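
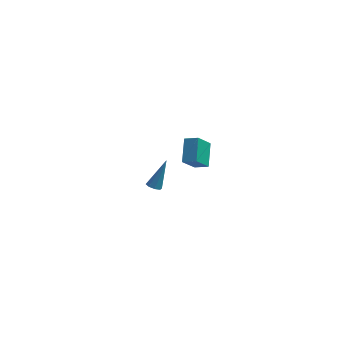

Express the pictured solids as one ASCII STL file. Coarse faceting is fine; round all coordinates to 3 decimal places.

solid 
facet normal -0.444 -0.500 0.743
outer loop
vertex 0.042 -3.71 4.188
vertex 0.046 -2.433 5.05
vertex -0.72 -3.497 3.876
endloop
endfacet
facet normal -0.003 -0.829 -0.559
outer loop
vertex -0.106 -2.807 2.85
vertex 0.042 -3.71 4.188
vertex -0.72 -3.497 3.876
endloop
endfacet
facet normal -0.445 -0.500 0.743
outer loop
vertex -0.72 -3.497 3.876
vertex 0.046 -2.433 5.05
vertex -0.715 -2.22 4.738
endloop
endfacet
facet normal -0.896 0.251 -0.367
outer loop
vertex -0.715 -2.22 4.738
vertex -0.106 -2.807 2.85
vertex -0.72 -3.497 3.876
endloop
endfacet
facet normal 0.896 -0.251 0.367
outer loop
vertex 0.042 -3.71 4.188
vertex 0.66 -1.743 4.024
vertex 0.046 -2.433 5.05
endloop
endfacet
facet normal -0.003 -0.829 -0.559
outer loop
vertex 0.655 -3.02 3.162
vertex 0.042 -3.71 4.188
vertex -0.106 -2.807 2.85
endloop
endfacet
facet normal 0.896 -0.251 0.367
outer loop
vertex 0.655 -3.02 3.162
vertex 0.66 -1.743 4.024
vertex 0.042 -3.71 4.188
endloop
endfacet
facet normal 0.003 0.829 0.559
outer loop
vertex 0.046 -2.433 5.05
vertex 0.66 -1.743 4.024
vertex -0.715 -2.22 4.738
endloop
endfacet
facet normal -0.896 0.250 -0.367
outer loop
vertex -0.102 -1.53 3.712
vertex -0.106 -2.807 2.85
vertex -0.715 -2.22 4.738
endloop
endfacet
facet normal 0.003 0.829 0.559
outer loop
vertex -0.715 -2.22 4.738
vertex 0.66 -1.743 4.024
vertex -0.102 -1.53 3.712
endloop
endfacet
facet normal 0.445 0.500 -0.743
outer loop
vertex -0.102 -1.53 3.712
vertex 0.655 -3.02 3.162
vertex -0.106 -2.807 2.85
endloop
endfacet
facet normal 0.444 0.500 -0.743
outer loop
vertex 0.66 -1.743 4.024
vertex 0.655 -3.02 3.162
vertex -0.102 -1.53 3.712
endloop
endfacet
facet normal -0.326 -0.399 -0.857
outer loop
vertex -2.475 2.322 -4.01
vertex -2.873 2.624 -3.999
vertex -2.411 2.654 -4.189
endloop
endfacet
facet normal 0.979 -0.201 -0.022
outer loop
vertex -2.475 2.322 -4.01
vertex -2.411 2.654 -4.189
vertex -2.207 3.436 -2.261
endloop
endfacet
facet normal -0.326 -0.400 -0.856
outer loop
vertex -2.411 2.654 -4.189
vertex -2.873 2.624 -3.999
vertex -2.618 2.968 -4.257
endloop
endfacet
facet normal 0.828 0.484 -0.284
outer loop
vertex -2.411 2.654 -4.189
vertex -2.618 2.968 -4.257
vertex -2.207 3.436 -2.261
endloop
endfacet
facet normal -0.327 -0.400 -0.856
outer loop
vertex -2.618 2.968 -4.257
vertex -2.873 2.624 -3.999
vertex -2.974 3.081 -4.174
endloop
endfacet
facet normal 0.234 0.935 -0.267
outer loop
vertex -2.618 2.968 -4.257
vertex -2.974 3.081 -4.174
vertex -2.207 3.436 -2.261
endloop
endfacet
facet normal -0.328 -0.400 -0.856
outer loop
vertex -2.974 3.081 -4.174
vertex -2.873 2.624 -3.999
vertex -3.271 2.927 -3.988
endloop
endfacet
facet normal -0.452 0.892 0.016
outer loop
vertex -2.974 3.081 -4.174
vertex -3.271 2.927 -3.988
vertex -2.207 3.436 -2.261
endloop
endfacet
facet normal -0.329 -0.401 -0.855
outer loop
vertex -3.271 2.927 -3.988
vertex -2.873 2.624 -3.999
vertex -3.334 2.595 -3.808
endloop
endfacet
facet normal -0.834 0.377 0.403
outer loop
vertex -3.271 2.927 -3.988
vertex -3.334 2.595 -3.808
vertex -2.207 3.436 -2.261
endloop
endfacet
facet normal -0.330 -0.399 -0.856
outer loop
vertex -3.334 2.595 -3.808
vertex -2.873 2.624 -3.999
vertex -3.127 2.28 -3.741
endloop
endfacet
facet normal -0.682 -0.307 0.664
outer loop
vertex -3.334 2.595 -3.808
vertex -3.127 2.28 -3.741
vertex -2.207 3.436 -2.261
endloop
endfacet
facet normal -0.327 -0.401 -0.856
outer loop
vertex -3.127 2.28 -3.741
vertex -2.873 2.624 -3.999
vertex -2.771 2.167 -3.824
endloop
endfacet
facet normal -0.089 -0.757 0.647
outer loop
vertex -3.127 2.28 -3.741
vertex -2.771 2.167 -3.824
vertex -2.207 3.436 -2.261
endloop
endfacet
facet normal -0.328 -0.401 -0.856
outer loop
vertex -2.771 2.167 -3.824
vertex -2.873 2.624 -3.999
vertex -2.475 2.322 -4.01
endloop
endfacet
facet normal 0.601 -0.713 0.362
outer loop
vertex -2.771 2.167 -3.824
vertex -2.475 2.322 -4.01
vertex -2.207 3.436 -2.261
endloop
endfacet

endsolid


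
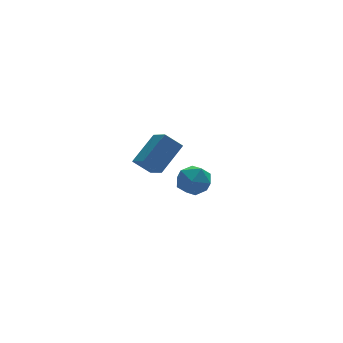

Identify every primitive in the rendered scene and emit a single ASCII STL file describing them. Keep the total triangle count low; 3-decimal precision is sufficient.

solid 
facet normal -0.302 -0.319 0.898
outer loop
vertex 0.257 3.064 -3.216
vertex 0.447 2.122 -3.487
vertex 1.16 2.67 -3.052
endloop
endfacet
facet normal -0.024 0.336 0.941
outer loop
vertex 0.257 3.064 -3.216
vertex 1.16 2.67 -3.052
vertex 1.078 3.607 -3.389
endloop
endfacet
facet normal -0.398 0.763 0.509
outer loop
vertex 0.257 3.064 -3.216
vertex 1.078 3.607 -3.389
vertex 0.314 3.638 -4.032
endloop
endfacet
facet normal -0.907 0.371 0.198
outer loop
vertex 0.257 3.064 -3.216
vertex 0.314 3.638 -4.032
vertex -0.075 2.72 -4.093
endloop
endfacet
facet normal -0.849 -0.297 0.438
outer loop
vertex 0.257 3.064 -3.216
vertex -0.075 2.72 -4.093
vertex 0.447 2.122 -3.487
endloop
endfacet
facet normal 0.647 0.308 0.698
outer loop
vertex 1.078 3.607 -3.389
vertex 1.16 2.67 -3.052
vertex 1.775 3.0 -3.767
endloop
endfacet
facet normal 0.196 -0.753 0.628
outer loop
vertex 1.16 2.67 -3.052
vertex 0.447 2.122 -3.487
vertex 1.386 2.082 -3.828
endloop
endfacet
facet normal -0.687 -0.717 -0.116
outer loop
vertex 0.447 2.122 -3.487
vertex -0.075 2.72 -4.093
vertex 0.622 2.113 -4.471
endloop
endfacet
facet normal -0.782 0.365 -0.505
outer loop
vertex -0.075 2.72 -4.093
vertex 0.314 3.638 -4.032
vertex 0.54 3.05 -4.808
endloop
endfacet
facet normal 0.042 0.999 -0.002
outer loop
vertex 0.314 3.638 -4.032
vertex 1.078 3.607 -3.389
vertex 1.253 3.598 -4.373
endloop
endfacet
facet normal 0.907 -0.371 -0.198
outer loop
vertex 1.443 2.656 -4.644
vertex 1.775 3.0 -3.767
vertex 1.386 2.082 -3.828
endloop
endfacet
facet normal 0.398 -0.763 -0.509
outer loop
vertex 1.443 2.656 -4.644
vertex 1.386 2.082 -3.828
vertex 0.622 2.113 -4.471
endloop
endfacet
facet normal 0.024 -0.336 -0.941
outer loop
vertex 1.443 2.656 -4.644
vertex 0.622 2.113 -4.471
vertex 0.54 3.05 -4.808
endloop
endfacet
facet normal 0.302 0.319 -0.898
outer loop
vertex 1.443 2.656 -4.644
vertex 0.54 3.05 -4.808
vertex 1.253 3.598 -4.373
endloop
endfacet
facet normal 0.849 0.297 -0.438
outer loop
vertex 1.443 2.656 -4.644
vertex 1.253 3.598 -4.373
vertex 1.775 3.0 -3.767
endloop
endfacet
facet normal 0.782 -0.365 0.505
outer loop
vertex 1.386 2.082 -3.828
vertex 1.775 3.0 -3.767
vertex 1.16 2.67 -3.052
endloop
endfacet
facet normal -0.042 -0.999 0.002
outer loop
vertex 0.622 2.113 -4.471
vertex 1.386 2.082 -3.828
vertex 0.447 2.122 -3.487
endloop
endfacet
facet normal -0.647 -0.308 -0.698
outer loop
vertex 0.54 3.05 -4.808
vertex 0.622 2.113 -4.471
vertex -0.075 2.72 -4.093
endloop
endfacet
facet normal -0.196 0.753 -0.628
outer loop
vertex 1.253 3.598 -4.373
vertex 0.54 3.05 -4.808
vertex 0.314 3.638 -4.032
endloop
endfacet
facet normal 0.687 0.717 0.116
outer loop
vertex 1.775 3.0 -3.767
vertex 1.253 3.598 -4.373
vertex 1.078 3.607 -3.389
endloop
endfacet
facet normal -0.718 -0.398 -0.571
outer loop
vertex -3.922 -2.94 1.819
vertex -4.046 -1.91 1.256
vertex -3.193 -3.239 1.11
endloop
endfacet
facet normal 0.106 -0.873 0.477
outer loop
vertex -1.914 -2.53 2.124
vertex -3.922 -2.94 1.819
vertex -3.193 -3.239 1.11
endloop
endfacet
facet normal -0.719 -0.399 -0.569
outer loop
vertex -3.193 -3.239 1.11
vertex -4.046 -1.91 1.256
vertex -3.318 -2.21 0.547
endloop
endfacet
facet normal 0.687 -0.283 -0.669
outer loop
vertex -3.318 -2.21 0.547
vertex -1.914 -2.53 2.124
vertex -3.193 -3.239 1.11
endloop
endfacet
facet normal -0.687 0.283 0.669
outer loop
vertex -3.922 -2.94 1.819
vertex -2.767 -1.201 2.27
vertex -4.046 -1.91 1.256
endloop
endfacet
facet normal 0.106 -0.872 0.477
outer loop
vertex -2.642 -2.23 2.833
vertex -3.922 -2.94 1.819
vertex -1.914 -2.53 2.124
endloop
endfacet
facet normal -0.687 0.283 0.669
outer loop
vertex -2.642 -2.23 2.833
vertex -2.767 -1.201 2.27
vertex -3.922 -2.94 1.819
endloop
endfacet
facet normal -0.105 0.872 -0.477
outer loop
vertex -4.046 -1.91 1.256
vertex -2.767 -1.201 2.27
vertex -3.318 -2.21 0.547
endloop
endfacet
facet normal 0.687 -0.283 -0.669
outer loop
vertex -2.038 -1.5 1.561
vertex -1.914 -2.53 2.124
vertex -3.318 -2.21 0.547
endloop
endfacet
facet normal -0.106 0.872 -0.477
outer loop
vertex -3.318 -2.21 0.547
vertex -2.767 -1.201 2.27
vertex -2.038 -1.5 1.561
endloop
endfacet
facet normal 0.719 0.398 0.570
outer loop
vertex -2.038 -1.5 1.561
vertex -2.642 -2.23 2.833
vertex -1.914 -2.53 2.124
endloop
endfacet
facet normal 0.718 0.399 0.570
outer loop
vertex -2.767 -1.201 2.27
vertex -2.642 -2.23 2.833
vertex -2.038 -1.5 1.561
endloop
endfacet

endsolid


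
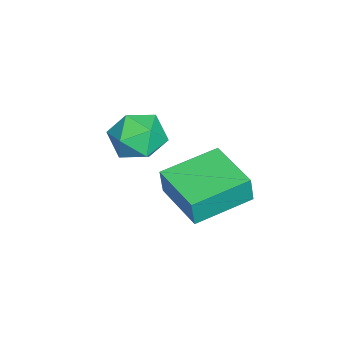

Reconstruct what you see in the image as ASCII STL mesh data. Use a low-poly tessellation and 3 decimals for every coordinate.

solid 
facet normal -0.732 -0.678 0.061
outer loop
vertex -0.064 2.264 0.266
vertex -1.442 3.779 0.569
vertex -0.212 2.332 -0.751
endloop
endfacet
facet normal 0.665 -0.732 -0.146
outer loop
vertex 1.202 3.641 -0.869
vertex -0.064 2.264 0.266
vertex -0.212 2.332 -0.751
endloop
endfacet
facet normal -0.732 -0.678 0.061
outer loop
vertex -0.212 2.332 -0.751
vertex -1.442 3.779 0.569
vertex -1.59 3.847 -0.448
endloop
endfacet
facet normal -0.144 0.067 -0.987
outer loop
vertex -1.59 3.847 -0.448
vertex 1.202 3.641 -0.869
vertex -0.212 2.332 -0.751
endloop
endfacet
facet normal 0.144 -0.067 0.987
outer loop
vertex -0.064 2.264 0.266
vertex -0.028 5.088 0.451
vertex -1.442 3.779 0.569
endloop
endfacet
facet normal 0.665 -0.732 -0.146
outer loop
vertex 1.35 3.573 0.148
vertex -0.064 2.264 0.266
vertex 1.202 3.641 -0.869
endloop
endfacet
facet normal 0.144 -0.067 0.987
outer loop
vertex 1.35 3.573 0.148
vertex -0.028 5.088 0.451
vertex -0.064 2.264 0.266
endloop
endfacet
facet normal -0.665 0.732 0.146
outer loop
vertex -1.442 3.779 0.569
vertex -0.028 5.088 0.451
vertex -1.59 3.847 -0.448
endloop
endfacet
facet normal -0.144 0.067 -0.987
outer loop
vertex -0.176 5.156 -0.566
vertex 1.202 3.641 -0.869
vertex -1.59 3.847 -0.448
endloop
endfacet
facet normal -0.665 0.732 0.146
outer loop
vertex -1.59 3.847 -0.448
vertex -0.028 5.088 0.451
vertex -0.176 5.156 -0.566
endloop
endfacet
facet normal 0.732 0.678 -0.061
outer loop
vertex -0.176 5.156 -0.566
vertex 1.35 3.573 0.148
vertex 1.202 3.641 -0.869
endloop
endfacet
facet normal 0.732 0.678 -0.061
outer loop
vertex -0.028 5.088 0.451
vertex 1.35 3.573 0.148
vertex -0.176 5.156 -0.566
endloop
endfacet
facet normal -0.122 0.834 0.538
outer loop
vertex -2.545 1.963 -0.292
vertex -3.085 1.419 0.429
vertex -2.041 1.516 0.516
endloop
endfacet
facet normal 0.488 0.856 0.169
outer loop
vertex -2.545 1.963 -0.292
vertex -2.041 1.516 0.516
vertex -1.629 1.472 -0.451
endloop
endfacet
facet normal 0.330 0.786 -0.523
outer loop
vertex -2.545 1.963 -0.292
vertex -1.629 1.472 -0.451
vertex -2.418 1.348 -1.135
endloop
endfacet
facet normal -0.378 0.720 -0.582
outer loop
vertex -2.545 1.963 -0.292
vertex -2.418 1.348 -1.135
vertex -3.318 1.315 -0.591
endloop
endfacet
facet normal -0.657 0.750 0.074
outer loop
vertex -2.545 1.963 -0.292
vertex -3.318 1.315 -0.591
vertex -3.085 1.419 0.429
endloop
endfacet
facet normal 0.884 0.295 0.363
outer loop
vertex -1.629 1.472 -0.451
vertex -2.041 1.516 0.516
vertex -1.602 0.625 0.171
endloop
endfacet
facet normal -0.104 0.259 0.960
outer loop
vertex -2.041 1.516 0.516
vertex -3.085 1.419 0.429
vertex -2.502 0.592 0.715
endloop
endfacet
facet normal -0.970 0.123 0.209
outer loop
vertex -3.085 1.419 0.429
vertex -3.318 1.315 -0.591
vertex -3.291 0.468 0.031
endloop
endfacet
facet normal -0.518 0.075 -0.852
outer loop
vertex -3.318 1.315 -0.591
vertex -2.418 1.348 -1.135
vertex -2.879 0.424 -0.936
endloop
endfacet
facet normal 0.628 0.181 -0.757
outer loop
vertex -2.418 1.348 -1.135
vertex -1.629 1.472 -0.451
vertex -1.835 0.521 -0.849
endloop
endfacet
facet normal 0.378 -0.720 0.582
outer loop
vertex -2.375 -0.023 -0.128
vertex -1.602 0.625 0.171
vertex -2.502 0.592 0.715
endloop
endfacet
facet normal -0.330 -0.786 0.523
outer loop
vertex -2.375 -0.023 -0.128
vertex -2.502 0.592 0.715
vertex -3.291 0.468 0.031
endloop
endfacet
facet normal -0.488 -0.856 -0.169
outer loop
vertex -2.375 -0.023 -0.128
vertex -3.291 0.468 0.031
vertex -2.879 0.424 -0.936
endloop
endfacet
facet normal 0.122 -0.834 -0.538
outer loop
vertex -2.375 -0.023 -0.128
vertex -2.879 0.424 -0.936
vertex -1.835 0.521 -0.849
endloop
endfacet
facet normal 0.657 -0.750 -0.074
outer loop
vertex -2.375 -0.023 -0.128
vertex -1.835 0.521 -0.849
vertex -1.602 0.625 0.171
endloop
endfacet
facet normal 0.518 -0.075 0.852
outer loop
vertex -2.502 0.592 0.715
vertex -1.602 0.625 0.171
vertex -2.041 1.516 0.516
endloop
endfacet
facet normal -0.628 -0.181 0.757
outer loop
vertex -3.291 0.468 0.031
vertex -2.502 0.592 0.715
vertex -3.085 1.419 0.429
endloop
endfacet
facet normal -0.884 -0.295 -0.363
outer loop
vertex -2.879 0.424 -0.936
vertex -3.291 0.468 0.031
vertex -3.318 1.315 -0.591
endloop
endfacet
facet normal 0.104 -0.259 -0.960
outer loop
vertex -1.835 0.521 -0.849
vertex -2.879 0.424 -0.936
vertex -2.418 1.348 -1.135
endloop
endfacet
facet normal 0.970 -0.123 -0.209
outer loop
vertex -1.602 0.625 0.171
vertex -1.835 0.521 -0.849
vertex -1.629 1.472 -0.451
endloop
endfacet

endsolid


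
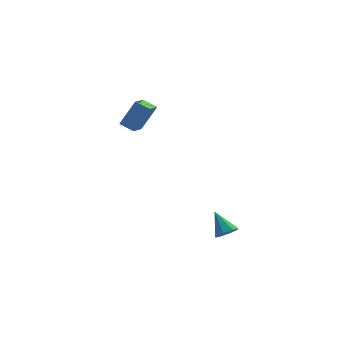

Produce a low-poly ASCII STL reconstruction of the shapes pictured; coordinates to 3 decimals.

solid 
facet normal 0.273 -0.689 -0.671
outer loop
vertex 1.23 -3.639 -2.826
vertex 0.59 -3.921 -2.797
vertex 0.894 -3.424 -3.184
endloop
endfacet
facet normal 0.567 0.823 -0.038
outer loop
vertex 1.23 -3.639 -2.826
vertex 0.894 -3.424 -3.184
vertex 0.17 -2.859 -1.763
endloop
endfacet
facet normal 0.272 -0.689 -0.672
outer loop
vertex 0.894 -3.424 -3.184
vertex 0.59 -3.921 -2.797
vertex 0.38 -3.499 -3.315
endloop
endfacet
facet normal -0.036 0.922 -0.385
outer loop
vertex 0.894 -3.424 -3.184
vertex 0.38 -3.499 -3.315
vertex 0.17 -2.859 -1.763
endloop
endfacet
facet normal 0.271 -0.690 -0.672
outer loop
vertex 0.38 -3.499 -3.315
vertex 0.59 -3.921 -2.797
vertex -0.011 -3.821 -3.142
endloop
endfacet
facet normal -0.683 0.638 -0.356
outer loop
vertex 0.38 -3.499 -3.315
vertex -0.011 -3.821 -3.142
vertex 0.17 -2.859 -1.763
endloop
endfacet
facet normal 0.271 -0.689 -0.672
outer loop
vertex -0.011 -3.821 -3.142
vertex 0.59 -3.921 -2.797
vertex -0.051 -4.202 -2.768
endloop
endfacet
facet normal -0.990 0.137 0.034
outer loop
vertex -0.011 -3.821 -3.142
vertex -0.051 -4.202 -2.768
vertex 0.17 -2.859 -1.763
endloop
endfacet
facet normal 0.272 -0.690 -0.671
outer loop
vertex -0.051 -4.202 -2.768
vertex 0.59 -3.921 -2.797
vertex 0.285 -4.418 -2.41
endloop
endfacet
facet normal -0.779 -0.289 0.557
outer loop
vertex -0.051 -4.202 -2.768
vertex 0.285 -4.418 -2.41
vertex 0.17 -2.859 -1.763
endloop
endfacet
facet normal 0.272 -0.690 -0.671
outer loop
vertex 0.285 -4.418 -2.41
vertex 0.59 -3.921 -2.797
vertex 0.799 -4.343 -2.279
endloop
endfacet
facet normal -0.174 -0.388 0.905
outer loop
vertex 0.285 -4.418 -2.41
vertex 0.799 -4.343 -2.279
vertex 0.17 -2.859 -1.763
endloop
endfacet
facet normal 0.274 -0.689 -0.671
outer loop
vertex 0.799 -4.343 -2.279
vertex 0.59 -3.921 -2.797
vertex 1.19 -4.02 -2.451
endloop
endfacet
facet normal 0.472 -0.105 0.876
outer loop
vertex 0.799 -4.343 -2.279
vertex 1.19 -4.02 -2.451
vertex 0.17 -2.859 -1.763
endloop
endfacet
facet normal 0.273 -0.689 -0.671
outer loop
vertex 1.19 -4.02 -2.451
vertex 0.59 -3.921 -2.797
vertex 1.23 -3.639 -2.826
endloop
endfacet
facet normal 0.779 0.396 0.486
outer loop
vertex 1.19 -4.02 -2.451
vertex 1.23 -3.639 -2.826
vertex 0.17 -2.859 -1.763
endloop
endfacet
facet normal -0.526 -0.140 -0.839
outer loop
vertex -3.813 3.245 1.935
vertex -3.161 4.404 1.332
vertex -3.126 2.683 1.598
endloop
endfacet
facet normal -0.447 -0.794 0.413
outer loop
vertex -2.179 2.936 3.108
vertex -3.813 3.245 1.935
vertex -3.126 2.683 1.598
endloop
endfacet
facet normal -0.526 -0.140 -0.839
outer loop
vertex -3.126 2.683 1.598
vertex -3.161 4.404 1.332
vertex -2.474 3.842 0.995
endloop
endfacet
facet normal 0.724 -0.592 -0.355
outer loop
vertex -2.474 3.842 0.995
vertex -2.179 2.936 3.108
vertex -3.126 2.683 1.598
endloop
endfacet
facet normal -0.724 0.592 0.355
outer loop
vertex -3.813 3.245 1.935
vertex -2.214 4.657 2.842
vertex -3.161 4.404 1.332
endloop
endfacet
facet normal -0.447 -0.794 0.413
outer loop
vertex -2.866 3.498 3.445
vertex -3.813 3.245 1.935
vertex -2.179 2.936 3.108
endloop
endfacet
facet normal -0.724 0.592 0.355
outer loop
vertex -2.866 3.498 3.445
vertex -2.214 4.657 2.842
vertex -3.813 3.245 1.935
endloop
endfacet
facet normal 0.447 0.794 -0.413
outer loop
vertex -3.161 4.404 1.332
vertex -2.214 4.657 2.842
vertex -2.474 3.842 0.995
endloop
endfacet
facet normal 0.724 -0.592 -0.355
outer loop
vertex -1.527 4.095 2.505
vertex -2.179 2.936 3.108
vertex -2.474 3.842 0.995
endloop
endfacet
facet normal 0.447 0.794 -0.413
outer loop
vertex -2.474 3.842 0.995
vertex -2.214 4.657 2.842
vertex -1.527 4.095 2.505
endloop
endfacet
facet normal 0.526 0.140 0.839
outer loop
vertex -1.527 4.095 2.505
vertex -2.866 3.498 3.445
vertex -2.179 2.936 3.108
endloop
endfacet
facet normal 0.526 0.140 0.839
outer loop
vertex -2.214 4.657 2.842
vertex -2.866 3.498 3.445
vertex -1.527 4.095 2.505
endloop
endfacet

endsolid


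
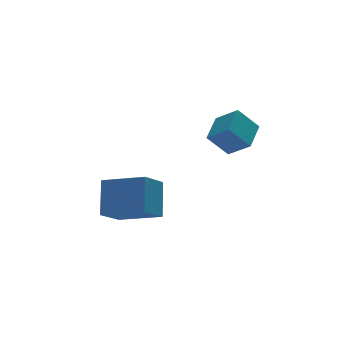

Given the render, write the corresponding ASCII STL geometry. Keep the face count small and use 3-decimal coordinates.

solid 
facet normal -0.710 0.655 -0.259
outer loop
vertex -1.595 1.423 -2.614
vertex -0.755 2.086 -3.241
vertex -1.884 0.621 -3.849
endloop
endfacet
facet normal -0.677 -0.535 0.506
outer loop
vertex -0.705 -0.466 -3.419
vertex -1.595 1.423 -2.614
vertex -1.884 0.621 -3.849
endloop
endfacet
facet normal -0.710 0.655 -0.259
outer loop
vertex -1.884 0.621 -3.849
vertex -0.755 2.086 -3.241
vertex -1.044 1.284 -4.476
endloop
endfacet
facet normal -0.193 -0.534 -0.823
outer loop
vertex -1.044 1.284 -4.476
vertex -0.705 -0.466 -3.419
vertex -1.884 0.621 -3.849
endloop
endfacet
facet normal 0.193 0.534 0.823
outer loop
vertex -1.595 1.423 -2.614
vertex 0.424 0.999 -2.811
vertex -0.755 2.086 -3.241
endloop
endfacet
facet normal -0.677 -0.535 0.506
outer loop
vertex -0.416 0.336 -2.184
vertex -1.595 1.423 -2.614
vertex -0.705 -0.466 -3.419
endloop
endfacet
facet normal 0.193 0.534 0.823
outer loop
vertex -0.416 0.336 -2.184
vertex 0.424 0.999 -2.811
vertex -1.595 1.423 -2.614
endloop
endfacet
facet normal 0.677 0.535 -0.506
outer loop
vertex -0.755 2.086 -3.241
vertex 0.424 0.999 -2.811
vertex -1.044 1.284 -4.476
endloop
endfacet
facet normal -0.193 -0.534 -0.823
outer loop
vertex 0.135 0.197 -4.046
vertex -0.705 -0.466 -3.419
vertex -1.044 1.284 -4.476
endloop
endfacet
facet normal 0.677 0.535 -0.506
outer loop
vertex -1.044 1.284 -4.476
vertex 0.424 0.999 -2.811
vertex 0.135 0.197 -4.046
endloop
endfacet
facet normal 0.710 -0.655 0.259
outer loop
vertex 0.135 0.197 -4.046
vertex -0.416 0.336 -2.184
vertex -0.705 -0.466 -3.419
endloop
endfacet
facet normal 0.710 -0.655 0.259
outer loop
vertex 0.424 0.999 -2.811
vertex -0.416 0.336 -2.184
vertex 0.135 0.197 -4.046
endloop
endfacet
facet normal -0.538 -0.742 -0.401
outer loop
vertex 2.329 -2.086 -0.241
vertex 1.62 -1.995 0.541
vertex 1.821 -1.427 -0.778
endloop
endfacet
facet normal 0.669 -0.086 -0.738
outer loop
vertex 2.46 -0.545 -0.301
vertex 2.329 -2.086 -0.241
vertex 1.821 -1.427 -0.778
endloop
endfacet
facet normal -0.537 -0.742 -0.401
outer loop
vertex 1.821 -1.427 -0.778
vertex 1.62 -1.995 0.541
vertex 1.112 -1.337 0.004
endloop
endfacet
facet normal -0.513 0.665 -0.542
outer loop
vertex 1.112 -1.337 0.004
vertex 2.46 -0.545 -0.301
vertex 1.821 -1.427 -0.778
endloop
endfacet
facet normal 0.513 -0.665 0.543
outer loop
vertex 2.329 -2.086 -0.241
vertex 2.259 -1.113 1.018
vertex 1.62 -1.995 0.541
endloop
endfacet
facet normal 0.669 -0.086 -0.738
outer loop
vertex 2.968 -1.203 0.236
vertex 2.329 -2.086 -0.241
vertex 2.46 -0.545 -0.301
endloop
endfacet
facet normal 0.514 -0.665 0.542
outer loop
vertex 2.968 -1.203 0.236
vertex 2.259 -1.113 1.018
vertex 2.329 -2.086 -0.241
endloop
endfacet
facet normal -0.669 0.086 0.738
outer loop
vertex 1.62 -1.995 0.541
vertex 2.259 -1.113 1.018
vertex 1.112 -1.337 0.004
endloop
endfacet
facet normal -0.513 0.665 -0.543
outer loop
vertex 1.751 -0.454 0.481
vertex 2.46 -0.545 -0.301
vertex 1.112 -1.337 0.004
endloop
endfacet
facet normal -0.669 0.086 0.738
outer loop
vertex 1.112 -1.337 0.004
vertex 2.259 -1.113 1.018
vertex 1.751 -0.454 0.481
endloop
endfacet
facet normal 0.537 0.742 0.401
outer loop
vertex 1.751 -0.454 0.481
vertex 2.968 -1.203 0.236
vertex 2.46 -0.545 -0.301
endloop
endfacet
facet normal 0.537 0.742 0.402
outer loop
vertex 2.259 -1.113 1.018
vertex 2.968 -1.203 0.236
vertex 1.751 -0.454 0.481
endloop
endfacet

endsolid


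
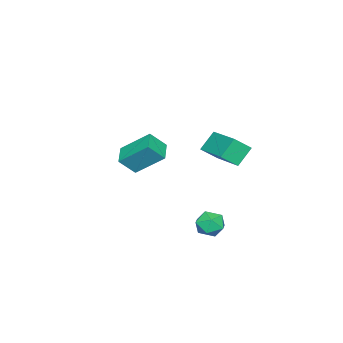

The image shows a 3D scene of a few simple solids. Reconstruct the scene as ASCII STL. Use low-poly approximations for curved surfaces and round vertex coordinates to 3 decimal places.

solid 
facet normal -0.861 -0.431 0.270
outer loop
vertex -4.132 -3.415 1.516
vertex -4.67 -2.853 0.696
vertex -3.807 -4.785 0.363
endloop
endfacet
facet normal 0.475 -0.498 0.725
outer loop
vertex -2.85 -4.307 0.064
vertex -4.132 -3.415 1.516
vertex -3.807 -4.785 0.363
endloop
endfacet
facet normal -0.861 -0.431 0.269
outer loop
vertex -3.807 -4.785 0.363
vertex -4.67 -2.853 0.696
vertex -4.344 -4.223 -0.457
endloop
endfacet
facet normal 0.178 -0.753 -0.633
outer loop
vertex -4.344 -4.223 -0.457
vertex -2.85 -4.307 0.064
vertex -3.807 -4.785 0.363
endloop
endfacet
facet normal -0.178 0.753 0.633
outer loop
vertex -4.132 -3.415 1.516
vertex -3.713 -2.375 0.397
vertex -4.67 -2.853 0.696
endloop
endfacet
facet normal 0.476 -0.497 0.726
outer loop
vertex -3.176 -2.937 1.217
vertex -4.132 -3.415 1.516
vertex -2.85 -4.307 0.064
endloop
endfacet
facet normal -0.179 0.753 0.633
outer loop
vertex -3.176 -2.937 1.217
vertex -3.713 -2.375 0.397
vertex -4.132 -3.415 1.516
endloop
endfacet
facet normal -0.475 0.498 -0.726
outer loop
vertex -4.67 -2.853 0.696
vertex -3.713 -2.375 0.397
vertex -4.344 -4.223 -0.457
endloop
endfacet
facet normal 0.178 -0.753 -0.633
outer loop
vertex -3.388 -3.745 -0.756
vertex -2.85 -4.307 0.064
vertex -4.344 -4.223 -0.457
endloop
endfacet
facet normal -0.476 0.498 -0.725
outer loop
vertex -4.344 -4.223 -0.457
vertex -3.713 -2.375 0.397
vertex -3.388 -3.745 -0.756
endloop
endfacet
facet normal 0.861 0.431 -0.269
outer loop
vertex -3.388 -3.745 -0.756
vertex -3.176 -2.937 1.217
vertex -2.85 -4.307 0.064
endloop
endfacet
facet normal 0.861 0.431 -0.269
outer loop
vertex -3.713 -2.375 0.397
vertex -3.176 -2.937 1.217
vertex -3.388 -3.745 -0.756
endloop
endfacet
facet normal -0.192 0.827 -0.529
outer loop
vertex -0.871 1.767 -2.01
vertex -1.499 1.882 -1.602
vertex -0.84 2.18 -1.376
endloop
endfacet
facet normal 0.511 0.709 -0.487
outer loop
vertex -0.871 1.767 -2.01
vertex -0.84 2.18 -1.376
vertex -0.293 1.68 -1.53
endloop
endfacet
facet normal 0.643 0.064 -0.763
outer loop
vertex -0.871 1.767 -2.01
vertex -0.293 1.68 -1.53
vertex -0.613 1.074 -1.851
endloop
endfacet
facet normal 0.022 -0.216 -0.976
outer loop
vertex -0.871 1.767 -2.01
vertex -0.613 1.074 -1.851
vertex -1.358 1.198 -1.895
endloop
endfacet
facet normal -0.494 0.254 -0.832
outer loop
vertex -0.871 1.767 -2.01
vertex -1.358 1.198 -1.895
vertex -1.499 1.882 -1.602
endloop
endfacet
facet normal 0.691 0.694 0.203
outer loop
vertex -0.293 1.68 -1.53
vertex -0.84 2.18 -1.376
vertex -0.562 1.742 -0.825
endloop
endfacet
facet normal -0.447 0.884 0.136
outer loop
vertex -0.84 2.18 -1.376
vertex -1.499 1.882 -1.602
vertex -1.307 1.866 -0.869
endloop
endfacet
facet normal -0.935 -0.041 -0.353
outer loop
vertex -1.499 1.882 -1.602
vertex -1.358 1.198 -1.895
vertex -1.627 1.26 -1.19
endloop
endfacet
facet normal -0.099 -0.803 -0.588
outer loop
vertex -1.358 1.198 -1.895
vertex -0.613 1.074 -1.851
vertex -1.08 0.76 -1.344
endloop
endfacet
facet normal 0.905 -0.348 -0.245
outer loop
vertex -0.613 1.074 -1.851
vertex -0.293 1.68 -1.53
vertex -0.421 1.058 -1.118
endloop
endfacet
facet normal -0.022 0.216 0.976
outer loop
vertex -1.049 1.173 -0.71
vertex -0.562 1.742 -0.825
vertex -1.307 1.866 -0.869
endloop
endfacet
facet normal -0.643 -0.064 0.763
outer loop
vertex -1.049 1.173 -0.71
vertex -1.307 1.866 -0.869
vertex -1.627 1.26 -1.19
endloop
endfacet
facet normal -0.511 -0.709 0.487
outer loop
vertex -1.049 1.173 -0.71
vertex -1.627 1.26 -1.19
vertex -1.08 0.76 -1.344
endloop
endfacet
facet normal 0.192 -0.827 0.529
outer loop
vertex -1.049 1.173 -0.71
vertex -1.08 0.76 -1.344
vertex -0.421 1.058 -1.118
endloop
endfacet
facet normal 0.494 -0.254 0.832
outer loop
vertex -1.049 1.173 -0.71
vertex -0.421 1.058 -1.118
vertex -0.562 1.742 -0.825
endloop
endfacet
facet normal 0.099 0.803 0.588
outer loop
vertex -1.307 1.866 -0.869
vertex -0.562 1.742 -0.825
vertex -0.84 2.18 -1.376
endloop
endfacet
facet normal -0.905 0.348 0.245
outer loop
vertex -1.627 1.26 -1.19
vertex -1.307 1.866 -0.869
vertex -1.499 1.882 -1.602
endloop
endfacet
facet normal -0.691 -0.694 -0.203
outer loop
vertex -1.08 0.76 -1.344
vertex -1.627 1.26 -1.19
vertex -1.358 1.198 -1.895
endloop
endfacet
facet normal 0.447 -0.884 -0.136
outer loop
vertex -0.421 1.058 -1.118
vertex -1.08 0.76 -1.344
vertex -0.613 1.074 -1.851
endloop
endfacet
facet normal 0.935 0.041 0.353
outer loop
vertex -0.562 1.742 -0.825
vertex -0.421 1.058 -1.118
vertex -0.293 1.68 -1.53
endloop
endfacet
facet normal -0.637 0.232 0.735
outer loop
vertex -3.159 0.406 3.043
vertex -2.011 2.035 3.524
vertex -3.689 0.967 2.407
endloop
endfacet
facet normal -0.560 -0.795 -0.234
outer loop
vertex -2.969 0.705 1.576
vertex -3.159 0.406 3.043
vertex -3.689 0.967 2.407
endloop
endfacet
facet normal -0.637 0.232 0.735
outer loop
vertex -3.689 0.967 2.407
vertex -2.011 2.035 3.524
vertex -2.541 2.596 2.888
endloop
endfacet
facet normal -0.530 0.561 -0.636
outer loop
vertex -2.541 2.596 2.888
vertex -2.969 0.705 1.576
vertex -3.689 0.967 2.407
endloop
endfacet
facet normal 0.530 -0.561 0.636
outer loop
vertex -3.159 0.406 3.043
vertex -1.291 1.773 2.693
vertex -2.011 2.035 3.524
endloop
endfacet
facet normal -0.560 -0.795 -0.234
outer loop
vertex -2.439 0.144 2.212
vertex -3.159 0.406 3.043
vertex -2.969 0.705 1.576
endloop
endfacet
facet normal 0.530 -0.561 0.636
outer loop
vertex -2.439 0.144 2.212
vertex -1.291 1.773 2.693
vertex -3.159 0.406 3.043
endloop
endfacet
facet normal 0.560 0.795 0.234
outer loop
vertex -2.011 2.035 3.524
vertex -1.291 1.773 2.693
vertex -2.541 2.596 2.888
endloop
endfacet
facet normal -0.530 0.561 -0.636
outer loop
vertex -1.821 2.334 2.057
vertex -2.969 0.705 1.576
vertex -2.541 2.596 2.888
endloop
endfacet
facet normal 0.560 0.795 0.234
outer loop
vertex -2.541 2.596 2.888
vertex -1.291 1.773 2.693
vertex -1.821 2.334 2.057
endloop
endfacet
facet normal 0.637 -0.232 -0.735
outer loop
vertex -1.821 2.334 2.057
vertex -2.439 0.144 2.212
vertex -2.969 0.705 1.576
endloop
endfacet
facet normal 0.637 -0.232 -0.735
outer loop
vertex -1.291 1.773 2.693
vertex -2.439 0.144 2.212
vertex -1.821 2.334 2.057
endloop
endfacet

endsolid


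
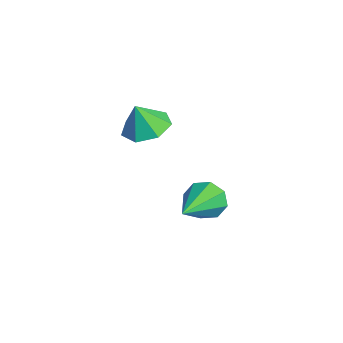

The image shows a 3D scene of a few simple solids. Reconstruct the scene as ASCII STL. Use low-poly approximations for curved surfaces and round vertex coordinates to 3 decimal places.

solid 
facet normal -0.782 0.505 -0.365
outer loop
vertex -1.778 -0.697 -1.516
vertex -2.211 -0.989 -0.992
vertex -1.793 -0.381 -1.046
endloop
endfacet
facet normal 0.834 0.470 -0.289
outer loop
vertex -1.778 -0.697 -1.516
vertex -1.793 -0.381 -1.046
vertex -0.569 -2.051 -0.228
endloop
endfacet
facet normal -0.782 0.505 -0.365
outer loop
vertex -1.793 -0.381 -1.046
vertex -2.211 -0.989 -0.992
vertex -2.053 -0.422 -0.545
endloop
endfacet
facet normal 0.643 0.661 0.388
outer loop
vertex -1.793 -0.381 -1.046
vertex -2.053 -0.422 -0.545
vertex -0.569 -2.051 -0.228
endloop
endfacet
facet normal -0.783 0.505 -0.364
outer loop
vertex -2.053 -0.422 -0.545
vertex -2.211 -0.989 -0.992
vertex -2.405 -0.795 -0.305
endloop
endfacet
facet normal 0.218 0.374 0.901
outer loop
vertex -2.053 -0.422 -0.545
vertex -2.405 -0.795 -0.305
vertex -0.569 -2.051 -0.228
endloop
endfacet
facet normal -0.782 0.506 -0.364
outer loop
vertex -2.405 -0.795 -0.305
vertex -2.211 -0.989 -0.992
vertex -2.644 -1.281 -0.468
endloop
endfacet
facet normal -0.194 -0.225 0.955
outer loop
vertex -2.405 -0.795 -0.305
vertex -2.644 -1.281 -0.468
vertex -0.569 -2.051 -0.228
endloop
endfacet
facet normal -0.782 0.506 -0.364
outer loop
vertex -2.644 -1.281 -0.468
vertex -2.211 -0.989 -0.992
vertex -2.63 -1.597 -0.938
endloop
endfacet
facet normal -0.350 -0.782 0.515
outer loop
vertex -2.644 -1.281 -0.468
vertex -2.63 -1.597 -0.938
vertex -0.569 -2.051 -0.228
endloop
endfacet
facet normal -0.782 0.506 -0.364
outer loop
vertex -2.63 -1.597 -0.938
vertex -2.211 -0.989 -0.992
vertex -2.37 -1.557 -1.44
endloop
endfacet
facet normal -0.159 -0.974 -0.160
outer loop
vertex -2.63 -1.597 -0.938
vertex -2.37 -1.557 -1.44
vertex -0.569 -2.051 -0.228
endloop
endfacet
facet normal -0.782 0.506 -0.364
outer loop
vertex -2.37 -1.557 -1.44
vertex -2.211 -0.989 -0.992
vertex -2.017 -1.184 -1.679
endloop
endfacet
facet normal 0.267 -0.686 -0.677
outer loop
vertex -2.37 -1.557 -1.44
vertex -2.017 -1.184 -1.679
vertex -0.569 -2.051 -0.228
endloop
endfacet
facet normal -0.782 0.506 -0.364
outer loop
vertex -2.017 -1.184 -1.679
vertex -2.211 -0.989 -0.992
vertex -1.778 -0.697 -1.516
endloop
endfacet
facet normal 0.678 -0.089 -0.730
outer loop
vertex -2.017 -1.184 -1.679
vertex -1.778 -0.697 -1.516
vertex -0.569 -2.051 -0.228
endloop
endfacet
facet normal -0.066 0.331 -0.941
outer loop
vertex -1.805 -2.533 2.428
vertex -2.605 -2.753 2.407
vertex -2.274 -2.028 2.639
endloop
endfacet
facet normal 0.658 0.327 0.678
outer loop
vertex -1.805 -2.533 2.428
vertex -2.274 -2.028 2.639
vertex -2.535 -3.107 3.413
endloop
endfacet
facet normal -0.066 0.331 -0.941
outer loop
vertex -2.274 -2.028 2.639
vertex -2.605 -2.753 2.407
vertex -2.992 -2.069 2.675
endloop
endfacet
facet normal 0.008 0.582 0.813
outer loop
vertex -2.274 -2.028 2.639
vertex -2.992 -2.069 2.675
vertex -2.535 -3.107 3.413
endloop
endfacet
facet normal -0.064 0.332 -0.941
outer loop
vertex -2.992 -2.069 2.675
vertex -2.605 -2.753 2.407
vertex -3.419 -2.624 2.508
endloop
endfacet
facet normal -0.621 0.254 0.742
outer loop
vertex -2.992 -2.069 2.675
vertex -3.419 -2.624 2.508
vertex -2.535 -3.107 3.413
endloop
endfacet
facet normal -0.064 0.331 -0.942
outer loop
vertex -3.419 -2.624 2.508
vertex -2.605 -2.753 2.407
vertex -3.233 -3.277 2.266
endloop
endfacet
facet normal -0.753 -0.406 0.518
outer loop
vertex -3.419 -2.624 2.508
vertex -3.233 -3.277 2.266
vertex -2.535 -3.107 3.413
endloop
endfacet
facet normal -0.066 0.332 -0.941
outer loop
vertex -3.233 -3.277 2.266
vertex -2.605 -2.753 2.407
vertex -2.575 -3.534 2.129
endloop
endfacet
facet normal -0.289 -0.906 0.310
outer loop
vertex -3.233 -3.277 2.266
vertex -2.575 -3.534 2.129
vertex -2.535 -3.107 3.413
endloop
endfacet
facet normal -0.066 0.332 -0.941
outer loop
vertex -2.575 -3.534 2.129
vertex -2.605 -2.753 2.407
vertex -1.939 -3.203 2.201
endloop
endfacet
facet normal 0.419 -0.865 0.275
outer loop
vertex -2.575 -3.534 2.129
vertex -1.939 -3.203 2.201
vertex -2.535 -3.107 3.413
endloop
endfacet
facet normal -0.067 0.332 -0.941
outer loop
vertex -1.939 -3.203 2.201
vertex -2.605 -2.753 2.407
vertex -1.805 -2.533 2.428
endloop
endfacet
facet normal 0.841 -0.317 0.439
outer loop
vertex -1.939 -3.203 2.201
vertex -1.805 -2.533 2.428
vertex -2.535 -3.107 3.413
endloop
endfacet

endsolid


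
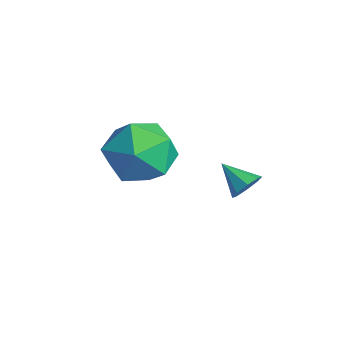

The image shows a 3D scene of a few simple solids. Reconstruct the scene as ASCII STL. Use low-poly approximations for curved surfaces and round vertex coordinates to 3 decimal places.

solid 
facet normal 0.777 0.348 -0.525
outer loop
vertex 4.6 1.998 -1.746
vertex 4.389 1.778 -2.204
vertex 4.344 2.263 -1.949
endloop
endfacet
facet normal -0.183 0.480 0.858
outer loop
vertex 4.6 1.998 -1.746
vertex 4.344 2.263 -1.949
vertex 3.551 1.402 -1.636
endloop
endfacet
facet normal 0.777 0.348 -0.525
outer loop
vertex 4.344 2.263 -1.949
vertex 4.389 1.778 -2.204
vertex 4.114 2.245 -2.301
endloop
endfacet
facet normal -0.615 0.699 0.366
outer loop
vertex 4.344 2.263 -1.949
vertex 4.114 2.245 -2.301
vertex 3.551 1.402 -1.636
endloop
endfacet
facet normal 0.776 0.348 -0.526
outer loop
vertex 4.114 2.245 -2.301
vertex 4.389 1.778 -2.204
vertex 4.045 1.953 -2.596
endloop
endfacet
facet normal -0.882 0.422 -0.211
outer loop
vertex 4.114 2.245 -2.301
vertex 4.045 1.953 -2.596
vertex 3.551 1.402 -1.636
endloop
endfacet
facet normal 0.776 0.350 -0.525
outer loop
vertex 4.045 1.953 -2.596
vertex 4.389 1.778 -2.204
vertex 4.178 1.559 -2.662
endloop
endfacet
facet normal -0.825 -0.189 -0.533
outer loop
vertex 4.045 1.953 -2.596
vertex 4.178 1.559 -2.662
vertex 3.551 1.402 -1.636
endloop
endfacet
facet normal 0.777 0.348 -0.524
outer loop
vertex 4.178 1.559 -2.662
vertex 4.389 1.778 -2.204
vertex 4.434 1.293 -2.459
endloop
endfacet
facet normal -0.479 -0.775 -0.411
outer loop
vertex 4.178 1.559 -2.662
vertex 4.434 1.293 -2.459
vertex 3.551 1.402 -1.636
endloop
endfacet
facet normal 0.776 0.348 -0.526
outer loop
vertex 4.434 1.293 -2.459
vertex 4.389 1.778 -2.204
vertex 4.664 1.312 -2.107
endloop
endfacet
facet normal -0.045 -0.995 0.083
outer loop
vertex 4.434 1.293 -2.459
vertex 4.664 1.312 -2.107
vertex 3.551 1.402 -1.636
endloop
endfacet
facet normal 0.776 0.348 -0.526
outer loop
vertex 4.664 1.312 -2.107
vertex 4.389 1.778 -2.204
vertex 4.733 1.604 -1.812
endloop
endfacet
facet normal 0.221 -0.718 0.659
outer loop
vertex 4.664 1.312 -2.107
vertex 4.733 1.604 -1.812
vertex 3.551 1.402 -1.636
endloop
endfacet
facet normal 0.776 0.350 -0.525
outer loop
vertex 4.733 1.604 -1.812
vertex 4.389 1.778 -2.204
vertex 4.6 1.998 -1.746
endloop
endfacet
facet normal 0.165 -0.109 0.980
outer loop
vertex 4.733 1.604 -1.812
vertex 4.6 1.998 -1.746
vertex 3.551 1.402 -1.636
endloop
endfacet
facet normal -0.669 0.137 0.731
outer loop
vertex 0.502 0.881 -1.712
vertex -0.025 -0.232 -1.986
vertex 0.91 -0.168 -1.142
endloop
endfacet
facet normal -0.053 0.461 0.886
outer loop
vertex 0.502 0.881 -1.712
vertex 0.91 -0.168 -1.142
vertex 1.738 0.696 -1.542
endloop
endfacet
facet normal 0.089 0.927 0.364
outer loop
vertex 0.502 0.881 -1.712
vertex 1.738 0.696 -1.542
vertex 1.315 1.165 -2.634
endloop
endfacet
facet normal -0.440 0.891 -0.113
outer loop
vertex 0.502 0.881 -1.712
vertex 1.315 1.165 -2.634
vertex 0.225 0.592 -2.909
endloop
endfacet
facet normal -0.908 0.402 0.113
outer loop
vertex 0.502 0.881 -1.712
vertex 0.225 0.592 -2.909
vertex -0.025 -0.232 -1.986
endloop
endfacet
facet normal 0.462 -0.033 0.886
outer loop
vertex 1.738 0.696 -1.542
vertex 0.91 -0.168 -1.142
vertex 1.975 -0.532 -1.711
endloop
endfacet
facet normal -0.535 -0.558 0.635
outer loop
vertex 0.91 -0.168 -1.142
vertex -0.025 -0.232 -1.986
vertex 0.885 -1.105 -1.986
endloop
endfacet
facet normal -0.923 -0.128 -0.364
outer loop
vertex -0.025 -0.232 -1.986
vertex 0.225 0.592 -2.909
vertex 0.462 -0.636 -3.078
endloop
endfacet
facet normal -0.164 0.663 -0.731
outer loop
vertex 0.225 0.592 -2.909
vertex 1.315 1.165 -2.634
vertex 1.29 0.228 -3.478
endloop
endfacet
facet normal 0.692 0.721 0.042
outer loop
vertex 1.315 1.165 -2.634
vertex 1.738 0.696 -1.542
vertex 2.225 0.292 -2.634
endloop
endfacet
facet normal 0.440 -0.891 0.113
outer loop
vertex 1.698 -0.821 -2.908
vertex 1.975 -0.532 -1.711
vertex 0.885 -1.105 -1.986
endloop
endfacet
facet normal -0.089 -0.927 -0.364
outer loop
vertex 1.698 -0.821 -2.908
vertex 0.885 -1.105 -1.986
vertex 0.462 -0.636 -3.078
endloop
endfacet
facet normal 0.053 -0.461 -0.886
outer loop
vertex 1.698 -0.821 -2.908
vertex 0.462 -0.636 -3.078
vertex 1.29 0.228 -3.478
endloop
endfacet
facet normal 0.669 -0.137 -0.731
outer loop
vertex 1.698 -0.821 -2.908
vertex 1.29 0.228 -3.478
vertex 2.225 0.292 -2.634
endloop
endfacet
facet normal 0.908 -0.402 -0.113
outer loop
vertex 1.698 -0.821 -2.908
vertex 2.225 0.292 -2.634
vertex 1.975 -0.532 -1.711
endloop
endfacet
facet normal 0.164 -0.663 0.731
outer loop
vertex 0.885 -1.105 -1.986
vertex 1.975 -0.532 -1.711
vertex 0.91 -0.168 -1.142
endloop
endfacet
facet normal -0.692 -0.721 -0.042
outer loop
vertex 0.462 -0.636 -3.078
vertex 0.885 -1.105 -1.986
vertex -0.025 -0.232 -1.986
endloop
endfacet
facet normal -0.462 0.033 -0.886
outer loop
vertex 1.29 0.228 -3.478
vertex 0.462 -0.636 -3.078
vertex 0.225 0.592 -2.909
endloop
endfacet
facet normal 0.535 0.558 -0.635
outer loop
vertex 2.225 0.292 -2.634
vertex 1.29 0.228 -3.478
vertex 1.315 1.165 -2.634
endloop
endfacet
facet normal 0.923 0.128 0.364
outer loop
vertex 1.975 -0.532 -1.711
vertex 2.225 0.292 -2.634
vertex 1.738 0.696 -1.542
endloop
endfacet

endsolid


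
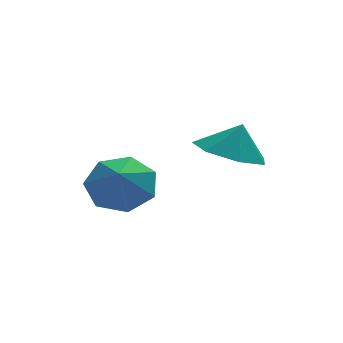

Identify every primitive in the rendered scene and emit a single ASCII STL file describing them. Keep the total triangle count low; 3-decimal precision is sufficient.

solid 
facet normal 0.218 0.649 -0.729
outer loop
vertex 0.863 -0.379 0.464
vertex 0.061 0.24 0.776
vertex 1.072 0.258 1.094
endloop
endfacet
facet normal 0.577 -0.662 0.478
outer loop
vertex 0.863 -0.379 0.464
vertex 1.072 0.258 1.094
vertex -0.181 -0.48 1.584
endloop
endfacet
facet normal 0.218 0.649 -0.729
outer loop
vertex 1.072 0.258 1.094
vertex 0.061 0.24 0.776
vertex 0.519 0.882 1.484
endloop
endfacet
facet normal 0.440 -0.162 0.883
outer loop
vertex 1.072 0.258 1.094
vertex 0.519 0.882 1.484
vertex -0.181 -0.48 1.584
endloop
endfacet
facet normal 0.217 0.649 -0.729
outer loop
vertex 0.519 0.882 1.484
vertex 0.061 0.24 0.776
vertex -0.379 1.022 1.341
endloop
endfacet
facet normal -0.134 0.141 0.981
outer loop
vertex 0.519 0.882 1.484
vertex -0.379 1.022 1.341
vertex -0.181 -0.48 1.584
endloop
endfacet
facet normal 0.219 0.649 -0.728
outer loop
vertex -0.379 1.022 1.341
vertex 0.061 0.24 0.776
vertex -0.945 0.574 0.771
endloop
endfacet
facet normal -0.717 0.018 0.697
outer loop
vertex -0.379 1.022 1.341
vertex -0.945 0.574 0.771
vertex -0.181 -0.48 1.584
endloop
endfacet
facet normal 0.219 0.649 -0.729
outer loop
vertex -0.945 0.574 0.771
vertex 0.061 0.24 0.776
vertex -0.754 -0.126 0.205
endloop
endfacet
facet normal -0.865 -0.436 0.248
outer loop
vertex -0.945 0.574 0.771
vertex -0.754 -0.126 0.205
vertex -0.181 -0.48 1.584
endloop
endfacet
facet normal 0.219 0.649 -0.728
outer loop
vertex -0.754 -0.126 0.205
vertex 0.061 0.24 0.776
vertex 0.051 -0.55 0.069
endloop
endfacet
facet normal -0.470 -0.882 -0.031
outer loop
vertex -0.754 -0.126 0.205
vertex 0.051 -0.55 0.069
vertex -0.181 -0.48 1.584
endloop
endfacet
facet normal 0.218 0.649 -0.729
outer loop
vertex 0.051 -0.55 0.069
vertex 0.061 0.24 0.776
vertex 0.863 -0.379 0.464
endloop
endfacet
facet normal 0.172 -0.982 0.072
outer loop
vertex 0.051 -0.55 0.069
vertex 0.863 -0.379 0.464
vertex -0.181 -0.48 1.584
endloop
endfacet
facet normal -0.372 -0.116 -0.921
outer loop
vertex 3.368 -2.402 2.369
vertex 2.643 -1.611 2.562
vertex 3.647 -1.526 2.146
endloop
endfacet
facet normal 0.898 -0.185 0.399
outer loop
vertex 3.368 -2.402 2.369
vertex 3.647 -1.526 2.146
vertex 3.037 -1.489 3.538
endloop
endfacet
facet normal -0.372 -0.116 -0.921
outer loop
vertex 3.647 -1.526 2.146
vertex 2.643 -1.611 2.562
vertex 3.17 -0.715 2.236
endloop
endfacet
facet normal 0.824 0.446 0.349
outer loop
vertex 3.647 -1.526 2.146
vertex 3.17 -0.715 2.236
vertex 3.037 -1.489 3.538
endloop
endfacet
facet normal -0.372 -0.116 -0.921
outer loop
vertex 3.17 -0.715 2.236
vertex 2.643 -1.611 2.562
vertex 2.296 -0.578 2.572
endloop
endfacet
facet normal 0.321 0.799 0.508
outer loop
vertex 3.17 -0.715 2.236
vertex 2.296 -0.578 2.572
vertex 3.037 -1.489 3.538
endloop
endfacet
facet normal -0.372 -0.116 -0.921
outer loop
vertex 2.296 -0.578 2.572
vertex 2.643 -1.611 2.562
vertex 1.684 -1.22 2.9
endloop
endfacet
facet normal -0.235 0.611 0.756
outer loop
vertex 2.296 -0.578 2.572
vertex 1.684 -1.22 2.9
vertex 3.037 -1.489 3.538
endloop
endfacet
facet normal -0.372 -0.115 -0.921
outer loop
vertex 1.684 -1.22 2.9
vertex 2.643 -1.611 2.562
vertex 1.793 -2.156 2.973
endloop
endfacet
facet normal -0.423 0.021 0.906
outer loop
vertex 1.684 -1.22 2.9
vertex 1.793 -2.156 2.973
vertex 3.037 -1.489 3.538
endloop
endfacet
facet normal -0.371 -0.116 -0.921
outer loop
vertex 1.793 -2.156 2.973
vertex 2.643 -1.611 2.562
vertex 2.543 -2.683 2.737
endloop
endfacet
facet normal -0.103 -0.525 0.845
outer loop
vertex 1.793 -2.156 2.973
vertex 2.543 -2.683 2.737
vertex 3.037 -1.489 3.538
endloop
endfacet
facet normal -0.371 -0.116 -0.921
outer loop
vertex 2.543 -2.683 2.737
vertex 2.643 -1.611 2.562
vertex 3.368 -2.402 2.369
endloop
endfacet
facet normal 0.486 -0.617 0.619
outer loop
vertex 2.543 -2.683 2.737
vertex 3.368 -2.402 2.369
vertex 3.037 -1.489 3.538
endloop
endfacet

endsolid


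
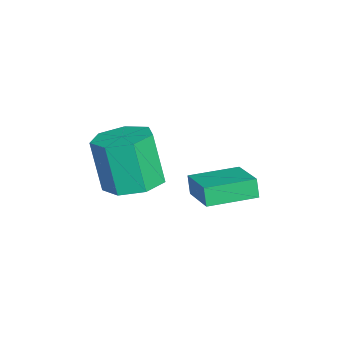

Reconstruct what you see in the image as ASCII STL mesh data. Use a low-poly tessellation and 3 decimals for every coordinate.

solid 
facet normal -0.889 -0.330 -0.317
outer loop
vertex -1.125 0.482 1.643
vertex -1.776 2.224 1.657
vertex -0.889 0.576 0.884
endloop
endfacet
facet normal 0.350 -0.937 -0.007
outer loop
vertex 0.676 1.156 1.443
vertex -1.125 0.482 1.643
vertex -0.889 0.576 0.884
endloop
endfacet
facet normal -0.889 -0.330 -0.317
outer loop
vertex -0.889 0.576 0.884
vertex -1.776 2.224 1.657
vertex -1.54 2.318 0.898
endloop
endfacet
facet normal 0.295 0.118 -0.948
outer loop
vertex -1.54 2.318 0.898
vertex 0.676 1.156 1.443
vertex -0.889 0.576 0.884
endloop
endfacet
facet normal -0.295 -0.118 0.948
outer loop
vertex -1.125 0.482 1.643
vertex -0.211 2.804 2.216
vertex -1.776 2.224 1.657
endloop
endfacet
facet normal 0.350 -0.937 -0.007
outer loop
vertex 0.44 1.062 2.202
vertex -1.125 0.482 1.643
vertex 0.676 1.156 1.443
endloop
endfacet
facet normal -0.295 -0.118 0.948
outer loop
vertex 0.44 1.062 2.202
vertex -0.211 2.804 2.216
vertex -1.125 0.482 1.643
endloop
endfacet
facet normal -0.350 0.937 0.007
outer loop
vertex -1.776 2.224 1.657
vertex -0.211 2.804 2.216
vertex -1.54 2.318 0.898
endloop
endfacet
facet normal 0.295 0.118 -0.948
outer loop
vertex 0.025 2.898 1.457
vertex 0.676 1.156 1.443
vertex -1.54 2.318 0.898
endloop
endfacet
facet normal -0.350 0.937 0.007
outer loop
vertex -1.54 2.318 0.898
vertex -0.211 2.804 2.216
vertex 0.025 2.898 1.457
endloop
endfacet
facet normal 0.889 0.330 0.317
outer loop
vertex 0.025 2.898 1.457
vertex 0.44 1.062 2.202
vertex 0.676 1.156 1.443
endloop
endfacet
facet normal 0.889 0.330 0.317
outer loop
vertex -0.211 2.804 2.216
vertex 0.44 1.062 2.202
vertex 0.025 2.898 1.457
endloop
endfacet
facet normal 0.219 0.201 -0.955
outer loop
vertex 2.096 -0.749 3.222
vertex 1.166 -1.183 2.917
vertex 1.374 -0.166 3.179
endloop
endfacet
facet normal 0.590 0.752 0.294
outer loop
vertex 2.096 -0.749 3.222
vertex 1.374 -0.166 3.179
vertex 1.644 -1.164 5.188
endloop
endfacet
facet normal 0.590 0.752 0.294
outer loop
vertex 1.644 -1.164 5.188
vertex 1.374 -0.166 3.179
vertex 0.922 -0.581 5.145
endloop
endfacet
facet normal -0.219 -0.201 0.955
outer loop
vertex 1.644 -1.164 5.188
vertex 0.922 -0.581 5.145
vertex 0.714 -1.597 4.883
endloop
endfacet
facet normal 0.219 0.201 -0.955
outer loop
vertex 1.374 -0.166 3.179
vertex 1.166 -1.183 2.917
vertex 0.496 -0.349 2.939
endloop
endfacet
facet normal -0.240 0.959 0.147
outer loop
vertex 1.374 -0.166 3.179
vertex 0.496 -0.349 2.939
vertex 0.922 -0.581 5.145
endloop
endfacet
facet normal -0.239 0.960 0.147
outer loop
vertex 0.922 -0.581 5.145
vertex 0.496 -0.349 2.939
vertex 0.044 -0.763 4.905
endloop
endfacet
facet normal -0.219 -0.201 0.955
outer loop
vertex 0.922 -0.581 5.145
vertex 0.044 -0.763 4.905
vertex 0.714 -1.597 4.883
endloop
endfacet
facet normal 0.220 0.202 -0.955
outer loop
vertex 0.496 -0.349 2.939
vertex 1.166 -1.183 2.917
vertex 0.122 -1.159 2.682
endloop
endfacet
facet normal -0.889 0.445 -0.111
outer loop
vertex 0.496 -0.349 2.939
vertex 0.122 -1.159 2.682
vertex 0.044 -0.763 4.905
endloop
endfacet
facet normal -0.889 0.445 -0.110
outer loop
vertex 0.044 -0.763 4.905
vertex 0.122 -1.159 2.682
vertex -0.33 -1.574 4.649
endloop
endfacet
facet normal -0.218 -0.201 0.955
outer loop
vertex 0.044 -0.763 4.905
vertex -0.33 -1.574 4.649
vertex 0.714 -1.597 4.883
endloop
endfacet
facet normal 0.220 0.201 -0.955
outer loop
vertex 0.122 -1.159 2.682
vertex 1.166 -1.183 2.917
vertex 0.534 -1.987 2.602
endloop
endfacet
facet normal -0.869 -0.405 -0.285
outer loop
vertex 0.122 -1.159 2.682
vertex 0.534 -1.987 2.602
vertex -0.33 -1.574 4.649
endloop
endfacet
facet normal -0.869 -0.406 -0.285
outer loop
vertex -0.33 -1.574 4.649
vertex 0.534 -1.987 2.602
vertex 0.083 -2.402 4.569
endloop
endfacet
facet normal -0.218 -0.201 0.955
outer loop
vertex -0.33 -1.574 4.649
vertex 0.083 -2.402 4.569
vertex 0.714 -1.597 4.883
endloop
endfacet
facet normal 0.219 0.202 -0.955
outer loop
vertex 0.534 -1.987 2.602
vertex 1.166 -1.183 2.917
vertex 1.422 -2.209 2.759
endloop
endfacet
facet normal -0.194 -0.950 -0.245
outer loop
vertex 0.534 -1.987 2.602
vertex 1.422 -2.209 2.759
vertex 0.083 -2.402 4.569
endloop
endfacet
facet normal -0.194 -0.950 -0.245
outer loop
vertex 0.083 -2.402 4.569
vertex 1.422 -2.209 2.759
vertex 0.97 -2.624 4.726
endloop
endfacet
facet normal -0.219 -0.201 0.955
outer loop
vertex 0.083 -2.402 4.569
vertex 0.97 -2.624 4.726
vertex 0.714 -1.597 4.883
endloop
endfacet
facet normal 0.219 0.202 -0.955
outer loop
vertex 1.422 -2.209 2.759
vertex 1.166 -1.183 2.917
vertex 2.117 -1.659 3.035
endloop
endfacet
facet normal 0.625 -0.780 -0.021
outer loop
vertex 1.422 -2.209 2.759
vertex 2.117 -1.659 3.035
vertex 0.97 -2.624 4.726
endloop
endfacet
facet normal 0.625 -0.780 -0.021
outer loop
vertex 0.97 -2.624 4.726
vertex 2.117 -1.659 3.035
vertex 1.665 -2.074 5.001
endloop
endfacet
facet normal -0.219 -0.201 0.955
outer loop
vertex 0.97 -2.624 4.726
vertex 1.665 -2.074 5.001
vertex 0.714 -1.597 4.883
endloop
endfacet
facet normal 0.219 0.201 -0.955
outer loop
vertex 2.117 -1.659 3.035
vertex 1.166 -1.183 2.917
vertex 2.096 -0.749 3.222
endloop
endfacet
facet normal 0.975 -0.023 0.219
outer loop
vertex 2.117 -1.659 3.035
vertex 2.096 -0.749 3.222
vertex 1.665 -2.074 5.001
endloop
endfacet
facet normal 0.975 -0.023 0.219
outer loop
vertex 1.665 -2.074 5.001
vertex 2.096 -0.749 3.222
vertex 1.644 -1.164 5.188
endloop
endfacet
facet normal -0.219 -0.201 0.955
outer loop
vertex 1.665 -2.074 5.001
vertex 1.644 -1.164 5.188
vertex 0.714 -1.597 4.883
endloop
endfacet

endsolid


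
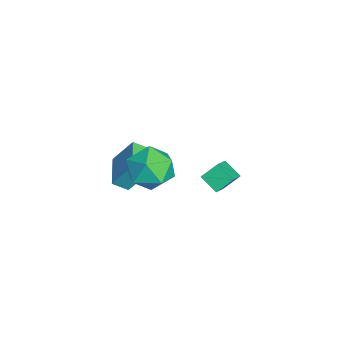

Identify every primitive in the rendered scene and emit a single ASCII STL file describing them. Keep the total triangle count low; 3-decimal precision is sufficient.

solid 
facet normal -0.996 0.009 0.084
outer loop
vertex -3.875 -1.685 -3.024
vertex -3.753 -0.751 -1.682
vertex -3.911 -0.953 -3.53
endloop
endfacet
facet normal -0.074 -0.570 -0.819
outer loop
vertex -2.147 -0.969 -3.678
vertex -3.875 -1.685 -3.024
vertex -3.911 -0.953 -3.53
endloop
endfacet
facet normal -0.996 0.009 0.084
outer loop
vertex -3.911 -0.953 -3.53
vertex -3.753 -0.751 -1.682
vertex -3.789 -0.019 -2.187
endloop
endfacet
facet normal -0.040 0.822 -0.568
outer loop
vertex -3.789 -0.019 -2.187
vertex -2.147 -0.969 -3.678
vertex -3.911 -0.953 -3.53
endloop
endfacet
facet normal 0.040 -0.822 0.568
outer loop
vertex -3.875 -1.685 -3.024
vertex -1.989 -0.767 -1.83
vertex -3.753 -0.751 -1.682
endloop
endfacet
facet normal -0.074 -0.569 -0.819
outer loop
vertex -2.111 -1.701 -3.173
vertex -3.875 -1.685 -3.024
vertex -2.147 -0.969 -3.678
endloop
endfacet
facet normal 0.041 -0.822 0.568
outer loop
vertex -2.111 -1.701 -3.173
vertex -1.989 -0.767 -1.83
vertex -3.875 -1.685 -3.024
endloop
endfacet
facet normal 0.074 0.569 0.819
outer loop
vertex -3.753 -0.751 -1.682
vertex -1.989 -0.767 -1.83
vertex -3.789 -0.019 -2.187
endloop
endfacet
facet normal -0.041 0.822 -0.568
outer loop
vertex -2.025 -0.035 -2.336
vertex -2.147 -0.969 -3.678
vertex -3.789 -0.019 -2.187
endloop
endfacet
facet normal 0.074 0.570 0.819
outer loop
vertex -3.789 -0.019 -2.187
vertex -1.989 -0.767 -1.83
vertex -2.025 -0.035 -2.336
endloop
endfacet
facet normal 0.996 -0.009 -0.084
outer loop
vertex -2.025 -0.035 -2.336
vertex -2.111 -1.701 -3.173
vertex -2.147 -0.969 -3.678
endloop
endfacet
facet normal 0.996 -0.009 -0.084
outer loop
vertex -1.989 -0.767 -1.83
vertex -2.111 -1.701 -3.173
vertex -2.025 -0.035 -2.336
endloop
endfacet
facet normal -0.786 0.289 -0.546
outer loop
vertex -1.336 2.575 -1.747
vertex -1.539 3.318 -1.062
vertex -0.727 3.231 -2.277
endloop
endfacet
facet normal 0.198 -0.720 -0.665
outer loop
vertex 0.279 2.862 -1.578
vertex -1.336 2.575 -1.747
vertex -0.727 3.231 -2.277
endloop
endfacet
facet normal -0.787 0.287 -0.546
outer loop
vertex -0.727 3.231 -2.277
vertex -1.539 3.318 -1.062
vertex -0.931 3.973 -1.593
endloop
endfacet
facet normal 0.585 0.631 -0.510
outer loop
vertex -0.931 3.973 -1.593
vertex 0.279 2.862 -1.578
vertex -0.727 3.231 -2.277
endloop
endfacet
facet normal -0.586 -0.630 0.510
outer loop
vertex -1.336 2.575 -1.747
vertex -0.533 2.949 -0.363
vertex -1.539 3.318 -1.062
endloop
endfacet
facet normal 0.198 -0.721 -0.664
outer loop
vertex -0.329 2.207 -1.047
vertex -1.336 2.575 -1.747
vertex 0.279 2.862 -1.578
endloop
endfacet
facet normal -0.585 -0.631 0.510
outer loop
vertex -0.329 2.207 -1.047
vertex -0.533 2.949 -0.363
vertex -1.336 2.575 -1.747
endloop
endfacet
facet normal -0.197 0.721 0.664
outer loop
vertex -1.539 3.318 -1.062
vertex -0.533 2.949 -0.363
vertex -0.931 3.973 -1.593
endloop
endfacet
facet normal 0.585 0.630 -0.510
outer loop
vertex 0.076 3.605 -0.893
vertex 0.279 2.862 -1.578
vertex -0.931 3.973 -1.593
endloop
endfacet
facet normal -0.198 0.721 0.664
outer loop
vertex -0.931 3.973 -1.593
vertex -0.533 2.949 -0.363
vertex 0.076 3.605 -0.893
endloop
endfacet
facet normal 0.787 -0.288 0.546
outer loop
vertex 0.076 3.605 -0.893
vertex -0.329 2.207 -1.047
vertex 0.279 2.862 -1.578
endloop
endfacet
facet normal 0.786 -0.288 0.547
outer loop
vertex -0.533 2.949 -0.363
vertex -0.329 2.207 -1.047
vertex 0.076 3.605 -0.893
endloop
endfacet
facet normal -0.956 0.163 -0.243
outer loop
vertex 1.616 0.213 1.179
vertex 1.268 -0.427 2.118
vertex 1.44 0.744 2.228
endloop
endfacet
facet normal -0.544 0.708 -0.450
outer loop
vertex 1.616 0.213 1.179
vertex 1.44 0.744 2.228
vertex 2.378 1.041 1.561
endloop
endfacet
facet normal -0.044 0.452 -0.891
outer loop
vertex 1.616 0.213 1.179
vertex 2.378 1.041 1.561
vertex 2.785 0.054 1.04
endloop
endfacet
facet normal -0.148 -0.251 -0.957
outer loop
vertex 1.616 0.213 1.179
vertex 2.785 0.054 1.04
vertex 2.099 -0.853 1.384
endloop
endfacet
facet normal -0.711 -0.429 -0.556
outer loop
vertex 1.616 0.213 1.179
vertex 2.099 -0.853 1.384
vertex 1.268 -0.427 2.118
endloop
endfacet
facet normal -0.215 0.968 0.128
outer loop
vertex 2.378 1.041 1.561
vertex 1.44 0.744 2.228
vertex 2.501 0.913 2.736
endloop
endfacet
facet normal -0.882 0.086 0.463
outer loop
vertex 1.44 0.744 2.228
vertex 1.268 -0.427 2.118
vertex 1.815 0.006 3.08
endloop
endfacet
facet normal -0.486 -0.873 -0.044
outer loop
vertex 1.268 -0.427 2.118
vertex 2.099 -0.853 1.384
vertex 2.222 -0.981 2.559
endloop
endfacet
facet normal 0.424 -0.584 -0.692
outer loop
vertex 2.099 -0.853 1.384
vertex 2.785 0.054 1.04
vertex 3.16 -0.684 1.892
endloop
endfacet
facet normal 0.592 0.553 -0.586
outer loop
vertex 2.785 0.054 1.04
vertex 2.378 1.041 1.561
vertex 3.332 0.487 2.002
endloop
endfacet
facet normal 0.148 0.251 0.957
outer loop
vertex 2.984 -0.153 2.941
vertex 2.501 0.913 2.736
vertex 1.815 0.006 3.08
endloop
endfacet
facet normal 0.044 -0.452 0.891
outer loop
vertex 2.984 -0.153 2.941
vertex 1.815 0.006 3.08
vertex 2.222 -0.981 2.559
endloop
endfacet
facet normal 0.544 -0.708 0.450
outer loop
vertex 2.984 -0.153 2.941
vertex 2.222 -0.981 2.559
vertex 3.16 -0.684 1.892
endloop
endfacet
facet normal 0.956 -0.163 0.243
outer loop
vertex 2.984 -0.153 2.941
vertex 3.16 -0.684 1.892
vertex 3.332 0.487 2.002
endloop
endfacet
facet normal 0.711 0.429 0.556
outer loop
vertex 2.984 -0.153 2.941
vertex 3.332 0.487 2.002
vertex 2.501 0.913 2.736
endloop
endfacet
facet normal -0.424 0.584 0.692
outer loop
vertex 1.815 0.006 3.08
vertex 2.501 0.913 2.736
vertex 1.44 0.744 2.228
endloop
endfacet
facet normal -0.592 -0.553 0.586
outer loop
vertex 2.222 -0.981 2.559
vertex 1.815 0.006 3.08
vertex 1.268 -0.427 2.118
endloop
endfacet
facet normal 0.215 -0.968 -0.128
outer loop
vertex 3.16 -0.684 1.892
vertex 2.222 -0.981 2.559
vertex 2.099 -0.853 1.384
endloop
endfacet
facet normal 0.882 -0.086 -0.463
outer loop
vertex 3.332 0.487 2.002
vertex 3.16 -0.684 1.892
vertex 2.785 0.054 1.04
endloop
endfacet
facet normal 0.486 0.873 0.044
outer loop
vertex 2.501 0.913 2.736
vertex 3.332 0.487 2.002
vertex 2.378 1.041 1.561
endloop
endfacet

endsolid


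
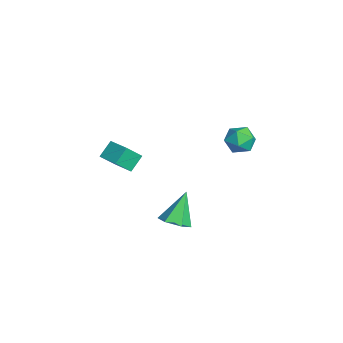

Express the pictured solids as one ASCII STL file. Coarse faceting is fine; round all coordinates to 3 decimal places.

solid 
facet normal -0.950 -0.304 -0.074
outer loop
vertex 1.216 2.508 3.526
vertex 1.514 1.65 3.225
vertex 1.389 1.813 4.16
endloop
endfacet
facet normal -0.878 0.185 0.442
outer loop
vertex 1.216 2.508 3.526
vertex 1.389 1.813 4.16
vertex 1.67 2.709 4.343
endloop
endfacet
facet normal -0.611 0.777 0.148
outer loop
vertex 1.216 2.508 3.526
vertex 1.67 2.709 4.343
vertex 1.968 3.1 3.522
endloop
endfacet
facet normal -0.519 0.656 -0.549
outer loop
vertex 1.216 2.508 3.526
vertex 1.968 3.1 3.522
vertex 1.871 2.445 2.831
endloop
endfacet
facet normal -0.728 -0.013 -0.685
outer loop
vertex 1.216 2.508 3.526
vertex 1.871 2.445 2.831
vertex 1.514 1.65 3.225
endloop
endfacet
facet normal -0.402 -0.061 0.914
outer loop
vertex 1.67 2.709 4.343
vertex 1.389 1.813 4.16
vertex 2.249 1.975 4.549
endloop
endfacet
facet normal -0.519 -0.851 0.079
outer loop
vertex 1.389 1.813 4.16
vertex 1.514 1.65 3.225
vertex 2.152 1.32 3.858
endloop
endfacet
facet normal -0.158 -0.381 -0.911
outer loop
vertex 1.514 1.65 3.225
vertex 1.871 2.445 2.831
vertex 2.45 1.711 3.037
endloop
endfacet
facet normal 0.180 0.701 -0.690
outer loop
vertex 1.871 2.445 2.831
vertex 1.968 3.1 3.522
vertex 2.731 2.607 3.22
endloop
endfacet
facet normal 0.030 0.898 0.439
outer loop
vertex 1.968 3.1 3.522
vertex 1.67 2.709 4.343
vertex 2.606 2.77 4.155
endloop
endfacet
facet normal 0.519 -0.656 0.549
outer loop
vertex 2.904 1.912 3.854
vertex 2.249 1.975 4.549
vertex 2.152 1.32 3.858
endloop
endfacet
facet normal 0.611 -0.777 -0.148
outer loop
vertex 2.904 1.912 3.854
vertex 2.152 1.32 3.858
vertex 2.45 1.711 3.037
endloop
endfacet
facet normal 0.878 -0.185 -0.442
outer loop
vertex 2.904 1.912 3.854
vertex 2.45 1.711 3.037
vertex 2.731 2.607 3.22
endloop
endfacet
facet normal 0.950 0.304 0.074
outer loop
vertex 2.904 1.912 3.854
vertex 2.731 2.607 3.22
vertex 2.606 2.77 4.155
endloop
endfacet
facet normal 0.728 0.013 0.685
outer loop
vertex 2.904 1.912 3.854
vertex 2.606 2.77 4.155
vertex 2.249 1.975 4.549
endloop
endfacet
facet normal -0.180 -0.701 0.690
outer loop
vertex 2.152 1.32 3.858
vertex 2.249 1.975 4.549
vertex 1.389 1.813 4.16
endloop
endfacet
facet normal -0.030 -0.898 -0.439
outer loop
vertex 2.45 1.711 3.037
vertex 2.152 1.32 3.858
vertex 1.514 1.65 3.225
endloop
endfacet
facet normal 0.402 0.061 -0.914
outer loop
vertex 2.731 2.607 3.22
vertex 2.45 1.711 3.037
vertex 1.871 2.445 2.831
endloop
endfacet
facet normal 0.519 0.851 -0.079
outer loop
vertex 2.606 2.77 4.155
vertex 2.731 2.607 3.22
vertex 1.968 3.1 3.522
endloop
endfacet
facet normal 0.158 0.381 0.911
outer loop
vertex 2.249 1.975 4.549
vertex 2.606 2.77 4.155
vertex 1.67 2.709 4.343
endloop
endfacet
facet normal 0.406 -0.406 -0.819
outer loop
vertex 1.126 -0.712 -3.688
vertex 0.24 -0.91 -4.029
vertex 0.663 -0.063 -4.239
endloop
endfacet
facet normal 0.580 0.727 0.368
outer loop
vertex 1.126 -0.712 -3.688
vertex 0.663 -0.063 -4.239
vertex -0.64 -0.03 -2.251
endloop
endfacet
facet normal 0.405 -0.406 -0.819
outer loop
vertex 0.663 -0.063 -4.239
vertex 0.24 -0.91 -4.029
vertex -0.224 -0.261 -4.58
endloop
endfacet
facet normal -0.169 0.977 -0.127
outer loop
vertex 0.663 -0.063 -4.239
vertex -0.224 -0.261 -4.58
vertex -0.64 -0.03 -2.251
endloop
endfacet
facet normal 0.405 -0.406 -0.819
outer loop
vertex -0.224 -0.261 -4.58
vertex 0.24 -0.91 -4.029
vertex -0.646 -1.109 -4.369
endloop
endfacet
facet normal -0.896 0.396 -0.199
outer loop
vertex -0.224 -0.261 -4.58
vertex -0.646 -1.109 -4.369
vertex -0.64 -0.03 -2.251
endloop
endfacet
facet normal 0.405 -0.406 -0.819
outer loop
vertex -0.646 -1.109 -4.369
vertex 0.24 -0.91 -4.029
vertex -0.182 -1.758 -3.818
endloop
endfacet
facet normal -0.873 -0.434 0.224
outer loop
vertex -0.646 -1.109 -4.369
vertex -0.182 -1.758 -3.818
vertex -0.64 -0.03 -2.251
endloop
endfacet
facet normal 0.406 -0.406 -0.819
outer loop
vertex -0.182 -1.758 -3.818
vertex 0.24 -0.91 -4.029
vertex 0.704 -1.56 -3.477
endloop
endfacet
facet normal -0.124 -0.684 0.719
outer loop
vertex -0.182 -1.758 -3.818
vertex 0.704 -1.56 -3.477
vertex -0.64 -0.03 -2.251
endloop
endfacet
facet normal 0.406 -0.406 -0.819
outer loop
vertex 0.704 -1.56 -3.477
vertex 0.24 -0.91 -4.029
vertex 1.126 -0.712 -3.688
endloop
endfacet
facet normal 0.603 -0.104 0.791
outer loop
vertex 0.704 -1.56 -3.477
vertex 1.126 -0.712 -3.688
vertex -0.64 -0.03 -2.251
endloop
endfacet
facet normal -0.877 -0.455 -0.151
outer loop
vertex -3.287 -4.348 -0.495
vertex -3.809 -3.608 0.307
vertex -3.586 -3.423 -1.544
endloop
endfacet
facet normal 0.432 -0.612 -0.663
outer loop
vertex -2.331 -2.772 -1.327
vertex -3.287 -4.348 -0.495
vertex -3.586 -3.423 -1.544
endloop
endfacet
facet normal -0.878 -0.455 -0.151
outer loop
vertex -3.586 -3.423 -1.544
vertex -3.809 -3.608 0.307
vertex -4.108 -2.682 -0.742
endloop
endfacet
facet normal -0.209 0.647 -0.733
outer loop
vertex -4.108 -2.682 -0.742
vertex -2.331 -2.772 -1.327
vertex -3.586 -3.423 -1.544
endloop
endfacet
facet normal 0.209 -0.647 0.733
outer loop
vertex -3.287 -4.348 -0.495
vertex -2.554 -2.957 0.524
vertex -3.809 -3.608 0.307
endloop
endfacet
facet normal 0.431 -0.612 -0.663
outer loop
vertex -2.032 -3.698 -0.278
vertex -3.287 -4.348 -0.495
vertex -2.331 -2.772 -1.327
endloop
endfacet
facet normal 0.208 -0.647 0.733
outer loop
vertex -2.032 -3.698 -0.278
vertex -2.554 -2.957 0.524
vertex -3.287 -4.348 -0.495
endloop
endfacet
facet normal -0.432 0.612 0.663
outer loop
vertex -3.809 -3.608 0.307
vertex -2.554 -2.957 0.524
vertex -4.108 -2.682 -0.742
endloop
endfacet
facet normal -0.209 0.647 -0.733
outer loop
vertex -2.853 -2.032 -0.525
vertex -2.331 -2.772 -1.327
vertex -4.108 -2.682 -0.742
endloop
endfacet
facet normal -0.432 0.612 0.663
outer loop
vertex -4.108 -2.682 -0.742
vertex -2.554 -2.957 0.524
vertex -2.853 -2.032 -0.525
endloop
endfacet
facet normal 0.878 0.455 0.151
outer loop
vertex -2.853 -2.032 -0.525
vertex -2.032 -3.698 -0.278
vertex -2.331 -2.772 -1.327
endloop
endfacet
facet normal 0.878 0.455 0.151
outer loop
vertex -2.554 -2.957 0.524
vertex -2.032 -3.698 -0.278
vertex -2.853 -2.032 -0.525
endloop
endfacet

endsolid


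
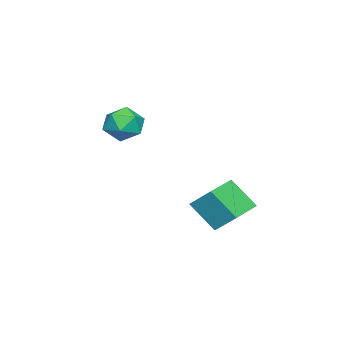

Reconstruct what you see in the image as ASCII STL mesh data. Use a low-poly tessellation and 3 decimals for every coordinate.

solid 
facet normal 0.237 0.172 0.956
outer loop
vertex -0.057 -2.68 3.495
vertex -0.884 -3.532 3.853
vertex 0.288 -3.865 3.622
endloop
endfacet
facet normal 0.797 0.289 0.530
outer loop
vertex -0.057 -2.68 3.495
vertex 0.288 -3.865 3.622
vertex 0.691 -3.202 2.654
endloop
endfacet
facet normal 0.613 0.788 0.055
outer loop
vertex -0.057 -2.68 3.495
vertex 0.691 -3.202 2.654
vertex -0.232 -2.459 2.287
endloop
endfacet
facet normal -0.062 0.980 0.188
outer loop
vertex -0.057 -2.68 3.495
vertex -0.232 -2.459 2.287
vertex -1.206 -2.663 3.028
endloop
endfacet
facet normal -0.294 0.599 0.745
outer loop
vertex -0.057 -2.68 3.495
vertex -1.206 -2.663 3.028
vertex -0.884 -3.532 3.853
endloop
endfacet
facet normal 0.933 -0.314 0.174
outer loop
vertex 0.691 -3.202 2.654
vertex 0.288 -3.865 3.622
vertex 0.326 -4.377 2.492
endloop
endfacet
facet normal 0.027 -0.504 0.863
outer loop
vertex 0.288 -3.865 3.622
vertex -0.884 -3.532 3.853
vertex -0.648 -4.581 3.233
endloop
endfacet
facet normal -0.833 0.187 0.522
outer loop
vertex -0.884 -3.532 3.853
vertex -1.206 -2.663 3.028
vertex -1.571 -3.838 2.866
endloop
endfacet
facet normal -0.457 0.804 -0.380
outer loop
vertex -1.206 -2.663 3.028
vertex -0.232 -2.459 2.287
vertex -1.168 -3.175 1.898
endloop
endfacet
facet normal 0.634 0.494 -0.595
outer loop
vertex -0.232 -2.459 2.287
vertex 0.691 -3.202 2.654
vertex 0.004 -3.508 1.667
endloop
endfacet
facet normal 0.062 -0.980 -0.188
outer loop
vertex -0.823 -4.36 2.025
vertex 0.326 -4.377 2.492
vertex -0.648 -4.581 3.233
endloop
endfacet
facet normal -0.613 -0.788 -0.055
outer loop
vertex -0.823 -4.36 2.025
vertex -0.648 -4.581 3.233
vertex -1.571 -3.838 2.866
endloop
endfacet
facet normal -0.797 -0.289 -0.530
outer loop
vertex -0.823 -4.36 2.025
vertex -1.571 -3.838 2.866
vertex -1.168 -3.175 1.898
endloop
endfacet
facet normal -0.237 -0.172 -0.956
outer loop
vertex -0.823 -4.36 2.025
vertex -1.168 -3.175 1.898
vertex 0.004 -3.508 1.667
endloop
endfacet
facet normal 0.294 -0.599 -0.745
outer loop
vertex -0.823 -4.36 2.025
vertex 0.004 -3.508 1.667
vertex 0.326 -4.377 2.492
endloop
endfacet
facet normal 0.457 -0.804 0.380
outer loop
vertex -0.648 -4.581 3.233
vertex 0.326 -4.377 2.492
vertex 0.288 -3.865 3.622
endloop
endfacet
facet normal -0.634 -0.494 0.595
outer loop
vertex -1.571 -3.838 2.866
vertex -0.648 -4.581 3.233
vertex -0.884 -3.532 3.853
endloop
endfacet
facet normal -0.933 0.314 -0.174
outer loop
vertex -1.168 -3.175 1.898
vertex -1.571 -3.838 2.866
vertex -1.206 -2.663 3.028
endloop
endfacet
facet normal -0.027 0.504 -0.863
outer loop
vertex 0.004 -3.508 1.667
vertex -1.168 -3.175 1.898
vertex -0.232 -2.459 2.287
endloop
endfacet
facet normal 0.833 -0.187 -0.522
outer loop
vertex 0.326 -4.377 2.492
vertex 0.004 -3.508 1.667
vertex 0.691 -3.202 2.654
endloop
endfacet
facet normal -0.989 0.134 0.060
outer loop
vertex -0.233 2.592 -0.305
vertex -0.135 4.021 -1.881
vertex -0.472 1.345 -1.451
endloop
endfacet
facet normal -0.046 -0.671 0.740
outer loop
vertex 1.635 1.059 -1.579
vertex -0.233 2.592 -0.305
vertex -0.472 1.345 -1.451
endloop
endfacet
facet normal -0.989 0.134 0.060
outer loop
vertex -0.472 1.345 -1.451
vertex -0.135 4.021 -1.881
vertex -0.374 2.774 -3.027
endloop
endfacet
facet normal -0.140 -0.729 -0.670
outer loop
vertex -0.374 2.774 -3.027
vertex 1.635 1.059 -1.579
vertex -0.472 1.345 -1.451
endloop
endfacet
facet normal 0.140 0.729 0.670
outer loop
vertex -0.233 2.592 -0.305
vertex 1.972 3.735 -2.009
vertex -0.135 4.021 -1.881
endloop
endfacet
facet normal -0.046 -0.671 0.740
outer loop
vertex 1.874 2.306 -0.433
vertex -0.233 2.592 -0.305
vertex 1.635 1.059 -1.579
endloop
endfacet
facet normal 0.140 0.729 0.670
outer loop
vertex 1.874 2.306 -0.433
vertex 1.972 3.735 -2.009
vertex -0.233 2.592 -0.305
endloop
endfacet
facet normal 0.046 0.671 -0.740
outer loop
vertex -0.135 4.021 -1.881
vertex 1.972 3.735 -2.009
vertex -0.374 2.774 -3.027
endloop
endfacet
facet normal -0.140 -0.729 -0.670
outer loop
vertex 1.733 2.488 -3.155
vertex 1.635 1.059 -1.579
vertex -0.374 2.774 -3.027
endloop
endfacet
facet normal 0.046 0.671 -0.740
outer loop
vertex -0.374 2.774 -3.027
vertex 1.972 3.735 -2.009
vertex 1.733 2.488 -3.155
endloop
endfacet
facet normal 0.989 -0.134 -0.060
outer loop
vertex 1.733 2.488 -3.155
vertex 1.874 2.306 -0.433
vertex 1.635 1.059 -1.579
endloop
endfacet
facet normal 0.989 -0.134 -0.060
outer loop
vertex 1.972 3.735 -2.009
vertex 1.874 2.306 -0.433
vertex 1.733 2.488 -3.155
endloop
endfacet

endsolid


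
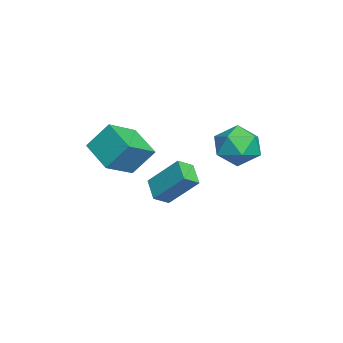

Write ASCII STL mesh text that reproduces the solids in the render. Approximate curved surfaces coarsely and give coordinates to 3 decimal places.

solid 
facet normal -0.832 0.223 0.507
outer loop
vertex -0.737 2.504 -1.135
vertex -0.168 2.693 -0.284
vertex -0.371 3.462 -0.956
endloop
endfacet
facet normal -0.906 0.381 -0.187
outer loop
vertex -0.737 2.504 -1.135
vertex -0.371 3.462 -0.956
vertex -0.34 3.064 -1.918
endloop
endfacet
facet normal -0.799 -0.217 -0.561
outer loop
vertex -0.737 2.504 -1.135
vertex -0.34 3.064 -1.918
vertex -0.119 2.05 -1.84
endloop
endfacet
facet normal -0.661 -0.744 -0.100
outer loop
vertex -0.737 2.504 -1.135
vertex -0.119 2.05 -1.84
vertex -0.013 1.82 -0.83
endloop
endfacet
facet normal -0.681 -0.471 0.560
outer loop
vertex -0.737 2.504 -1.135
vertex -0.013 1.82 -0.83
vertex -0.168 2.693 -0.284
endloop
endfacet
facet normal -0.393 0.845 -0.362
outer loop
vertex -0.34 3.064 -1.918
vertex -0.371 3.462 -0.956
vertex 0.473 3.6 -1.55
endloop
endfacet
facet normal -0.275 0.590 0.759
outer loop
vertex -0.371 3.462 -0.956
vertex -0.168 2.693 -0.284
vertex 0.579 3.37 -0.54
endloop
endfacet
facet normal -0.030 -0.534 0.845
outer loop
vertex -0.168 2.693 -0.284
vertex -0.013 1.82 -0.83
vertex 0.8 2.356 -0.462
endloop
endfacet
facet normal 0.003 -0.975 -0.222
outer loop
vertex -0.013 1.82 -0.83
vertex -0.119 2.05 -1.84
vertex 0.831 1.958 -1.424
endloop
endfacet
facet normal -0.221 -0.123 -0.968
outer loop
vertex -0.119 2.05 -1.84
vertex -0.34 3.064 -1.918
vertex 0.628 2.727 -2.096
endloop
endfacet
facet normal 0.661 0.744 0.100
outer loop
vertex 1.197 2.916 -1.245
vertex 0.473 3.6 -1.55
vertex 0.579 3.37 -0.54
endloop
endfacet
facet normal 0.799 0.217 0.561
outer loop
vertex 1.197 2.916 -1.245
vertex 0.579 3.37 -0.54
vertex 0.8 2.356 -0.462
endloop
endfacet
facet normal 0.906 -0.381 0.187
outer loop
vertex 1.197 2.916 -1.245
vertex 0.8 2.356 -0.462
vertex 0.831 1.958 -1.424
endloop
endfacet
facet normal 0.832 -0.223 -0.507
outer loop
vertex 1.197 2.916 -1.245
vertex 0.831 1.958 -1.424
vertex 0.628 2.727 -2.096
endloop
endfacet
facet normal 0.681 0.471 -0.560
outer loop
vertex 1.197 2.916 -1.245
vertex 0.628 2.727 -2.096
vertex 0.473 3.6 -1.55
endloop
endfacet
facet normal -0.003 0.975 0.222
outer loop
vertex 0.579 3.37 -0.54
vertex 0.473 3.6 -1.55
vertex -0.371 3.462 -0.956
endloop
endfacet
facet normal 0.221 0.123 0.968
outer loop
vertex 0.8 2.356 -0.462
vertex 0.579 3.37 -0.54
vertex -0.168 2.693 -0.284
endloop
endfacet
facet normal 0.393 -0.845 0.362
outer loop
vertex 0.831 1.958 -1.424
vertex 0.8 2.356 -0.462
vertex -0.013 1.82 -0.83
endloop
endfacet
facet normal 0.275 -0.590 -0.759
outer loop
vertex 0.628 2.727 -2.096
vertex 0.831 1.958 -1.424
vertex -0.119 2.05 -1.84
endloop
endfacet
facet normal 0.030 0.534 -0.845
outer loop
vertex 0.473 3.6 -1.55
vertex 0.628 2.727 -2.096
vertex -0.34 3.064 -1.918
endloop
endfacet
facet normal -0.510 0.693 -0.510
outer loop
vertex -0.808 0.978 -2.757
vertex 0.115 1.274 -3.278
vertex -1.148 -0.213 -4.035
endloop
endfacet
facet normal -0.839 -0.269 0.474
outer loop
vertex -0.735 -0.774 -3.622
vertex -0.808 0.978 -2.757
vertex -1.148 -0.213 -4.035
endloop
endfacet
facet normal -0.510 0.693 -0.510
outer loop
vertex -1.148 -0.213 -4.035
vertex 0.115 1.274 -3.278
vertex -0.225 0.083 -4.556
endloop
endfacet
facet normal -0.191 -0.669 -0.718
outer loop
vertex -0.225 0.083 -4.556
vertex -0.735 -0.774 -3.622
vertex -1.148 -0.213 -4.035
endloop
endfacet
facet normal 0.191 0.669 0.718
outer loop
vertex -0.808 0.978 -2.757
vertex 0.528 0.713 -2.865
vertex 0.115 1.274 -3.278
endloop
endfacet
facet normal -0.839 -0.269 0.474
outer loop
vertex -0.395 0.417 -2.344
vertex -0.808 0.978 -2.757
vertex -0.735 -0.774 -3.622
endloop
endfacet
facet normal 0.191 0.669 0.718
outer loop
vertex -0.395 0.417 -2.344
vertex 0.528 0.713 -2.865
vertex -0.808 0.978 -2.757
endloop
endfacet
facet normal 0.839 0.269 -0.474
outer loop
vertex 0.115 1.274 -3.278
vertex 0.528 0.713 -2.865
vertex -0.225 0.083 -4.556
endloop
endfacet
facet normal -0.191 -0.669 -0.718
outer loop
vertex 0.188 -0.478 -4.143
vertex -0.735 -0.774 -3.622
vertex -0.225 0.083 -4.556
endloop
endfacet
facet normal 0.839 0.269 -0.474
outer loop
vertex -0.225 0.083 -4.556
vertex 0.528 0.713 -2.865
vertex 0.188 -0.478 -4.143
endloop
endfacet
facet normal 0.510 -0.693 0.510
outer loop
vertex 0.188 -0.478 -4.143
vertex -0.395 0.417 -2.344
vertex -0.735 -0.774 -3.622
endloop
endfacet
facet normal 0.510 -0.693 0.510
outer loop
vertex 0.528 0.713 -2.865
vertex -0.395 0.417 -2.344
vertex 0.188 -0.478 -4.143
endloop
endfacet
facet normal -0.737 -0.548 0.397
outer loop
vertex 3.606 -2.596 0.138
vertex 3.568 -1.771 1.206
vertex 2.606 -1.75 -0.551
endloop
endfacet
facet normal 0.028 -0.611 -0.791
outer loop
vertex 3.712 -0.929 -1.146
vertex 3.606 -2.596 0.138
vertex 2.606 -1.75 -0.551
endloop
endfacet
facet normal -0.737 -0.547 0.397
outer loop
vertex 2.606 -1.75 -0.551
vertex 3.568 -1.771 1.206
vertex 2.569 -0.925 0.517
endloop
endfacet
facet normal -0.675 0.572 -0.465
outer loop
vertex 2.569 -0.925 0.517
vertex 3.712 -0.929 -1.146
vertex 2.606 -1.75 -0.551
endloop
endfacet
facet normal 0.675 -0.572 0.466
outer loop
vertex 3.606 -2.596 0.138
vertex 4.674 -0.95 0.611
vertex 3.568 -1.771 1.206
endloop
endfacet
facet normal 0.028 -0.611 -0.791
outer loop
vertex 4.711 -1.775 -0.457
vertex 3.606 -2.596 0.138
vertex 3.712 -0.929 -1.146
endloop
endfacet
facet normal 0.676 -0.572 0.465
outer loop
vertex 4.711 -1.775 -0.457
vertex 4.674 -0.95 0.611
vertex 3.606 -2.596 0.138
endloop
endfacet
facet normal -0.028 0.611 0.791
outer loop
vertex 3.568 -1.771 1.206
vertex 4.674 -0.95 0.611
vertex 2.569 -0.925 0.517
endloop
endfacet
facet normal -0.676 0.572 -0.466
outer loop
vertex 3.674 -0.104 -0.078
vertex 3.712 -0.929 -1.146
vertex 2.569 -0.925 0.517
endloop
endfacet
facet normal -0.028 0.611 0.791
outer loop
vertex 2.569 -0.925 0.517
vertex 4.674 -0.95 0.611
vertex 3.674 -0.104 -0.078
endloop
endfacet
facet normal 0.737 0.547 -0.397
outer loop
vertex 3.674 -0.104 -0.078
vertex 4.711 -1.775 -0.457
vertex 3.712 -0.929 -1.146
endloop
endfacet
facet normal 0.737 0.547 -0.397
outer loop
vertex 4.674 -0.95 0.611
vertex 4.711 -1.775 -0.457
vertex 3.674 -0.104 -0.078
endloop
endfacet

endsolid
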